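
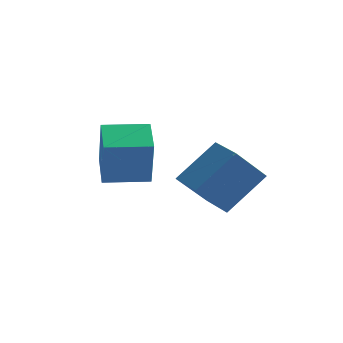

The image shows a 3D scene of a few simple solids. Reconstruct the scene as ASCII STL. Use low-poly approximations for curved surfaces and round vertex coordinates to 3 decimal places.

solid 
facet normal -0.798 0.599 0.072
outer loop
vertex 0.714 -3.621 2.088
vertex 1.676 -2.51 3.503
vertex 1.395 -2.558 0.79
endloop
endfacet
facet normal -0.471 -0.545 -0.694
outer loop
vertex 2.424 -3.33 0.697
vertex 0.714 -3.621 2.088
vertex 1.395 -2.558 0.79
endloop
endfacet
facet normal -0.798 0.599 0.072
outer loop
vertex 1.395 -2.558 0.79
vertex 1.676 -2.51 3.503
vertex 2.357 -1.447 2.205
endloop
endfacet
facet normal 0.376 0.587 -0.717
outer loop
vertex 2.357 -1.447 2.205
vertex 2.424 -3.33 0.697
vertex 1.395 -2.558 0.79
endloop
endfacet
facet normal -0.376 -0.587 0.717
outer loop
vertex 0.714 -3.621 2.088
vertex 2.705 -3.282 3.41
vertex 1.676 -2.51 3.503
endloop
endfacet
facet normal -0.471 -0.545 -0.694
outer loop
vertex 1.743 -4.393 1.995
vertex 0.714 -3.621 2.088
vertex 2.424 -3.33 0.697
endloop
endfacet
facet normal -0.376 -0.587 0.717
outer loop
vertex 1.743 -4.393 1.995
vertex 2.705 -3.282 3.41
vertex 0.714 -3.621 2.088
endloop
endfacet
facet normal 0.471 0.545 0.694
outer loop
vertex 1.676 -2.51 3.503
vertex 2.705 -3.282 3.41
vertex 2.357 -1.447 2.205
endloop
endfacet
facet normal 0.376 0.587 -0.717
outer loop
vertex 3.386 -2.219 2.112
vertex 2.424 -3.33 0.697
vertex 2.357 -1.447 2.205
endloop
endfacet
facet normal 0.471 0.545 0.694
outer loop
vertex 2.357 -1.447 2.205
vertex 2.705 -3.282 3.41
vertex 3.386 -2.219 2.112
endloop
endfacet
facet normal 0.798 -0.599 -0.072
outer loop
vertex 3.386 -2.219 2.112
vertex 1.743 -4.393 1.995
vertex 2.424 -3.33 0.697
endloop
endfacet
facet normal 0.798 -0.599 -0.072
outer loop
vertex 2.705 -3.282 3.41
vertex 1.743 -4.393 1.995
vertex 3.386 -2.219 2.112
endloop
endfacet
facet normal -0.873 -0.487 0.011
outer loop
vertex -1.119 -5.261 3.79
vertex -1.769 -4.084 4.332
vertex -1.503 -4.615 1.926
endloop
endfacet
facet normal 0.448 -0.812 -0.374
outer loop
vertex -0.071 -3.816 1.908
vertex -1.119 -5.261 3.79
vertex -1.503 -4.615 1.926
endloop
endfacet
facet normal -0.873 -0.487 0.011
outer loop
vertex -1.503 -4.615 1.926
vertex -1.769 -4.084 4.332
vertex -2.153 -3.438 2.468
endloop
endfacet
facet normal -0.191 0.322 -0.927
outer loop
vertex -2.153 -3.438 2.468
vertex -0.071 -3.816 1.908
vertex -1.503 -4.615 1.926
endloop
endfacet
facet normal 0.191 -0.322 0.927
outer loop
vertex -1.119 -5.261 3.79
vertex -0.337 -3.285 4.314
vertex -1.769 -4.084 4.332
endloop
endfacet
facet normal 0.448 -0.812 -0.374
outer loop
vertex 0.313 -4.462 3.772
vertex -1.119 -5.261 3.79
vertex -0.071 -3.816 1.908
endloop
endfacet
facet normal 0.191 -0.322 0.927
outer loop
vertex 0.313 -4.462 3.772
vertex -0.337 -3.285 4.314
vertex -1.119 -5.261 3.79
endloop
endfacet
facet normal -0.448 0.812 0.374
outer loop
vertex -1.769 -4.084 4.332
vertex -0.337 -3.285 4.314
vertex -2.153 -3.438 2.468
endloop
endfacet
facet normal -0.191 0.322 -0.927
outer loop
vertex -0.721 -2.639 2.45
vertex -0.071 -3.816 1.908
vertex -2.153 -3.438 2.468
endloop
endfacet
facet normal -0.448 0.812 0.374
outer loop
vertex -2.153 -3.438 2.468
vertex -0.337 -3.285 4.314
vertex -0.721 -2.639 2.45
endloop
endfacet
facet normal 0.873 0.487 -0.011
outer loop
vertex -0.721 -2.639 2.45
vertex 0.313 -4.462 3.772
vertex -0.071 -3.816 1.908
endloop
endfacet
facet normal 0.873 0.487 -0.011
outer loop
vertex -0.337 -3.285 4.314
vertex 0.313 -4.462 3.772
vertex -0.721 -2.639 2.45
endloop
endfacet

endsolid


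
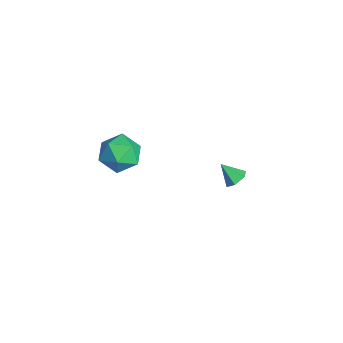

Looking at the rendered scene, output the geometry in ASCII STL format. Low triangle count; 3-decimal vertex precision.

solid 
facet normal -0.973 0.040 0.228
outer loop
vertex 0.533 -2.37 2.44
vertex 0.629 -3.464 3.039
vertex 0.818 -2.393 3.658
endloop
endfacet
facet normal -0.697 0.696 0.176
outer loop
vertex 0.533 -2.37 2.44
vertex 0.818 -2.393 3.658
vertex 1.413 -1.603 2.891
endloop
endfacet
facet normal -0.424 0.768 -0.480
outer loop
vertex 0.533 -2.37 2.44
vertex 1.413 -1.603 2.891
vertex 1.592 -2.186 1.799
endloop
endfacet
facet normal -0.531 0.158 -0.832
outer loop
vertex 0.533 -2.37 2.44
vertex 1.592 -2.186 1.799
vertex 1.107 -3.337 1.89
endloop
endfacet
facet normal -0.871 -0.293 -0.395
outer loop
vertex 0.533 -2.37 2.44
vertex 1.107 -3.337 1.89
vertex 0.629 -3.464 3.039
endloop
endfacet
facet normal -0.161 0.747 0.645
outer loop
vertex 1.413 -1.603 2.891
vertex 0.818 -2.393 3.658
vertex 2.053 -2.223 3.77
endloop
endfacet
facet normal -0.608 -0.314 0.729
outer loop
vertex 0.818 -2.393 3.658
vertex 0.629 -3.464 3.039
vertex 1.568 -3.374 3.861
endloop
endfacet
facet normal -0.443 -0.852 -0.278
outer loop
vertex 0.629 -3.464 3.039
vertex 1.107 -3.337 1.89
vertex 1.747 -3.957 2.769
endloop
endfacet
facet normal 0.106 -0.123 -0.987
outer loop
vertex 1.107 -3.337 1.89
vertex 1.592 -2.186 1.799
vertex 2.342 -3.167 2.002
endloop
endfacet
facet normal 0.281 0.865 -0.416
outer loop
vertex 1.592 -2.186 1.799
vertex 1.413 -1.603 2.891
vertex 2.531 -2.096 2.621
endloop
endfacet
facet normal 0.531 -0.158 0.832
outer loop
vertex 2.627 -3.19 3.22
vertex 2.053 -2.223 3.77
vertex 1.568 -3.374 3.861
endloop
endfacet
facet normal 0.424 -0.768 0.480
outer loop
vertex 2.627 -3.19 3.22
vertex 1.568 -3.374 3.861
vertex 1.747 -3.957 2.769
endloop
endfacet
facet normal 0.697 -0.696 -0.176
outer loop
vertex 2.627 -3.19 3.22
vertex 1.747 -3.957 2.769
vertex 2.342 -3.167 2.002
endloop
endfacet
facet normal 0.973 -0.040 -0.228
outer loop
vertex 2.627 -3.19 3.22
vertex 2.342 -3.167 2.002
vertex 2.531 -2.096 2.621
endloop
endfacet
facet normal 0.871 0.293 0.395
outer loop
vertex 2.627 -3.19 3.22
vertex 2.531 -2.096 2.621
vertex 2.053 -2.223 3.77
endloop
endfacet
facet normal -0.106 0.123 0.987
outer loop
vertex 1.568 -3.374 3.861
vertex 2.053 -2.223 3.77
vertex 0.818 -2.393 3.658
endloop
endfacet
facet normal -0.281 -0.865 0.416
outer loop
vertex 1.747 -3.957 2.769
vertex 1.568 -3.374 3.861
vertex 0.629 -3.464 3.039
endloop
endfacet
facet normal 0.161 -0.747 -0.645
outer loop
vertex 2.342 -3.167 2.002
vertex 1.747 -3.957 2.769
vertex 1.107 -3.337 1.89
endloop
endfacet
facet normal 0.608 0.314 -0.729
outer loop
vertex 2.531 -2.096 2.621
vertex 2.342 -3.167 2.002
vertex 1.592 -2.186 1.799
endloop
endfacet
facet normal 0.443 0.852 0.278
outer loop
vertex 2.053 -2.223 3.77
vertex 2.531 -2.096 2.621
vertex 1.413 -1.603 2.891
endloop
endfacet
facet normal 0.500 0.506 -0.703
outer loop
vertex 0.278 4.61 -3.114
vertex -0.125 4.289 -3.631
vertex -0.346 4.919 -3.335
endloop
endfacet
facet normal -0.083 0.464 0.882
outer loop
vertex 0.278 4.61 -3.114
vertex -0.346 4.919 -3.335
vertex -0.795 3.611 -2.689
endloop
endfacet
facet normal 0.500 0.506 -0.703
outer loop
vertex -0.346 4.919 -3.335
vertex -0.125 4.289 -3.631
vertex -0.749 4.598 -3.852
endloop
endfacet
facet normal -0.817 0.455 0.354
outer loop
vertex -0.346 4.919 -3.335
vertex -0.749 4.598 -3.852
vertex -0.795 3.611 -2.689
endloop
endfacet
facet normal 0.499 0.505 -0.704
outer loop
vertex -0.749 4.598 -3.852
vertex -0.125 4.289 -3.631
vertex -0.529 3.968 -4.148
endloop
endfacet
facet normal -0.948 -0.224 -0.228
outer loop
vertex -0.749 4.598 -3.852
vertex -0.529 3.968 -4.148
vertex -0.795 3.611 -2.689
endloop
endfacet
facet normal 0.499 0.506 -0.704
outer loop
vertex -0.529 3.968 -4.148
vertex -0.125 4.289 -3.631
vertex 0.095 3.659 -3.928
endloop
endfacet
facet normal -0.344 -0.896 -0.282
outer loop
vertex -0.529 3.968 -4.148
vertex 0.095 3.659 -3.928
vertex -0.795 3.611 -2.689
endloop
endfacet
facet normal 0.499 0.506 -0.703
outer loop
vertex 0.095 3.659 -3.928
vertex -0.125 4.289 -3.631
vertex 0.498 3.98 -3.411
endloop
endfacet
facet normal 0.391 -0.887 0.246
outer loop
vertex 0.095 3.659 -3.928
vertex 0.498 3.98 -3.411
vertex -0.795 3.611 -2.689
endloop
endfacet
facet normal 0.499 0.506 -0.703
outer loop
vertex 0.498 3.98 -3.411
vertex -0.125 4.289 -3.631
vertex 0.278 4.61 -3.114
endloop
endfacet
facet normal 0.521 -0.208 0.828
outer loop
vertex 0.498 3.98 -3.411
vertex 0.278 4.61 -3.114
vertex -0.795 3.611 -2.689
endloop
endfacet

endsolid


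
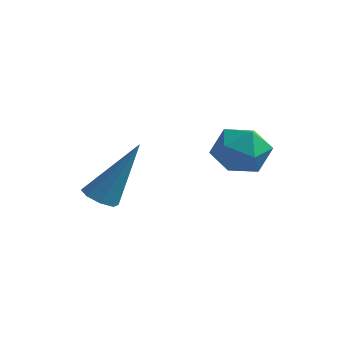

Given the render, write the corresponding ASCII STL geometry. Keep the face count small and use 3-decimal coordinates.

solid 
facet normal -0.370 -0.348 -0.861
outer loop
vertex -0.953 0.832 -0.419
vertex -1.38 0.583 -0.135
vertex -1.299 1.093 -0.376
endloop
endfacet
facet normal 0.556 0.783 -0.280
outer loop
vertex -0.953 0.832 -0.419
vertex -1.299 1.093 -0.376
vertex -0.58 1.337 1.735
endloop
endfacet
facet normal -0.369 -0.349 -0.862
outer loop
vertex -1.299 1.093 -0.376
vertex -1.38 0.583 -0.135
vertex -1.693 1.055 -0.192
endloop
endfacet
facet normal -0.128 0.989 -0.071
outer loop
vertex -1.299 1.093 -0.376
vertex -1.693 1.055 -0.192
vertex -0.58 1.337 1.735
endloop
endfacet
facet normal -0.368 -0.348 -0.862
outer loop
vertex -1.693 1.055 -0.192
vertex -1.38 0.583 -0.135
vertex -1.904 0.741 0.025
endloop
endfacet
facet normal -0.684 0.666 0.298
outer loop
vertex -1.693 1.055 -0.192
vertex -1.904 0.741 0.025
vertex -0.58 1.337 1.735
endloop
endfacet
facet normal -0.368 -0.348 -0.862
outer loop
vertex -1.904 0.741 0.025
vertex -1.38 0.583 -0.135
vertex -1.807 0.333 0.148
endloop
endfacet
facet normal -0.790 -0.003 0.613
outer loop
vertex -1.904 0.741 0.025
vertex -1.807 0.333 0.148
vertex -0.58 1.337 1.735
endloop
endfacet
facet normal -0.368 -0.347 -0.862
outer loop
vertex -1.807 0.333 0.148
vertex -1.38 0.583 -0.135
vertex -1.46 0.072 0.105
endloop
endfacet
facet normal -0.381 -0.619 0.686
outer loop
vertex -1.807 0.333 0.148
vertex -1.46 0.072 0.105
vertex -0.58 1.337 1.735
endloop
endfacet
facet normal -0.370 -0.347 -0.862
outer loop
vertex -1.46 0.072 0.105
vertex -1.38 0.583 -0.135
vertex -1.067 0.11 -0.079
endloop
endfacet
facet normal 0.303 -0.825 0.477
outer loop
vertex -1.46 0.072 0.105
vertex -1.067 0.11 -0.079
vertex -0.58 1.337 1.735
endloop
endfacet
facet normal -0.368 -0.346 -0.863
outer loop
vertex -1.067 0.11 -0.079
vertex -1.38 0.583 -0.135
vertex -0.856 0.425 -0.295
endloop
endfacet
facet normal 0.859 -0.501 0.108
outer loop
vertex -1.067 0.11 -0.079
vertex -0.856 0.425 -0.295
vertex -0.58 1.337 1.735
endloop
endfacet
facet normal -0.369 -0.350 -0.861
outer loop
vertex -0.856 0.425 -0.295
vertex -1.38 0.583 -0.135
vertex -0.953 0.832 -0.419
endloop
endfacet
facet normal 0.964 0.167 -0.206
outer loop
vertex -0.856 0.425 -0.295
vertex -0.953 0.832 -0.419
vertex -0.58 1.337 1.735
endloop
endfacet
facet normal -0.592 0.622 0.512
outer loop
vertex 1.119 3.115 1.467
vertex 1.252 2.633 2.207
vertex 1.799 3.313 2.013
endloop
endfacet
facet normal -0.264 0.964 -0.021
outer loop
vertex 1.119 3.115 1.467
vertex 1.799 3.313 2.013
vertex 1.918 3.326 1.127
endloop
endfacet
facet normal -0.438 0.639 -0.633
outer loop
vertex 1.119 3.115 1.467
vertex 1.918 3.326 1.127
vertex 1.446 2.654 0.775
endloop
endfacet
facet normal -0.873 0.097 -0.477
outer loop
vertex 1.119 3.115 1.467
vertex 1.446 2.654 0.775
vertex 1.034 2.226 1.442
endloop
endfacet
facet normal -0.969 0.086 0.230
outer loop
vertex 1.119 3.115 1.467
vertex 1.034 2.226 1.442
vertex 1.252 2.633 2.207
endloop
endfacet
facet normal 0.440 0.895 0.072
outer loop
vertex 1.918 3.326 1.127
vertex 1.799 3.313 2.013
vertex 2.546 2.974 1.658
endloop
endfacet
facet normal -0.092 0.341 0.936
outer loop
vertex 1.799 3.313 2.013
vertex 1.252 2.633 2.207
vertex 2.134 2.546 2.325
endloop
endfacet
facet normal -0.701 -0.527 0.480
outer loop
vertex 1.252 2.633 2.207
vertex 1.034 2.226 1.442
vertex 1.662 1.874 1.973
endloop
endfacet
facet normal -0.547 -0.509 -0.665
outer loop
vertex 1.034 2.226 1.442
vertex 1.446 2.654 0.775
vertex 1.781 1.887 1.087
endloop
endfacet
facet normal 0.159 0.368 -0.916
outer loop
vertex 1.446 2.654 0.775
vertex 1.918 3.326 1.127
vertex 2.328 2.567 0.893
endloop
endfacet
facet normal 0.873 -0.097 0.477
outer loop
vertex 2.461 2.085 1.633
vertex 2.546 2.974 1.658
vertex 2.134 2.546 2.325
endloop
endfacet
facet normal 0.438 -0.639 0.633
outer loop
vertex 2.461 2.085 1.633
vertex 2.134 2.546 2.325
vertex 1.662 1.874 1.973
endloop
endfacet
facet normal 0.264 -0.964 0.021
outer loop
vertex 2.461 2.085 1.633
vertex 1.662 1.874 1.973
vertex 1.781 1.887 1.087
endloop
endfacet
facet normal 0.592 -0.622 -0.512
outer loop
vertex 2.461 2.085 1.633
vertex 1.781 1.887 1.087
vertex 2.328 2.567 0.893
endloop
endfacet
facet normal 0.969 -0.086 -0.230
outer loop
vertex 2.461 2.085 1.633
vertex 2.328 2.567 0.893
vertex 2.546 2.974 1.658
endloop
endfacet
facet normal 0.547 0.509 0.665
outer loop
vertex 2.134 2.546 2.325
vertex 2.546 2.974 1.658
vertex 1.799 3.313 2.013
endloop
endfacet
facet normal -0.159 -0.368 0.916
outer loop
vertex 1.662 1.874 1.973
vertex 2.134 2.546 2.325
vertex 1.252 2.633 2.207
endloop
endfacet
facet normal -0.440 -0.895 -0.072
outer loop
vertex 1.781 1.887 1.087
vertex 1.662 1.874 1.973
vertex 1.034 2.226 1.442
endloop
endfacet
facet normal 0.092 -0.341 -0.936
outer loop
vertex 2.328 2.567 0.893
vertex 1.781 1.887 1.087
vertex 1.446 2.654 0.775
endloop
endfacet
facet normal 0.701 0.527 -0.480
outer loop
vertex 2.546 2.974 1.658
vertex 2.328 2.567 0.893
vertex 1.918 3.326 1.127
endloop
endfacet

endsolid


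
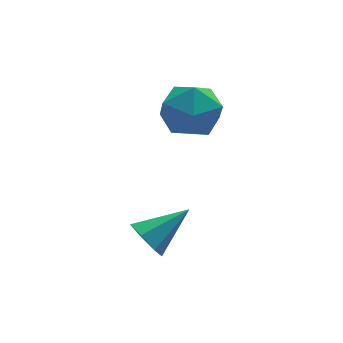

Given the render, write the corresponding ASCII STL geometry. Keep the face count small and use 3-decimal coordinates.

solid 
facet normal -0.853 -0.152 -0.499
outer loop
vertex -0.108 -0.545 -3.595
vertex -0.455 -0.618 -2.98
vertex -0.34 -0.027 -3.356
endloop
endfacet
facet normal 0.658 0.538 -0.527
outer loop
vertex -0.108 -0.545 -3.595
vertex -0.34 -0.027 -3.356
vertex 0.875 -0.382 -2.2
endloop
endfacet
facet normal -0.853 -0.152 -0.499
outer loop
vertex -0.34 -0.027 -3.356
vertex -0.455 -0.618 -2.98
vertex -0.659 0.046 -2.833
endloop
endfacet
facet normal 0.260 0.965 0.024
outer loop
vertex -0.34 -0.027 -3.356
vertex -0.659 0.046 -2.833
vertex 0.875 -0.382 -2.2
endloop
endfacet
facet normal -0.853 -0.151 -0.500
outer loop
vertex -0.659 0.046 -2.833
vertex -0.455 -0.618 -2.98
vertex -0.824 -0.381 -2.422
endloop
endfacet
facet normal -0.091 0.709 0.700
outer loop
vertex -0.659 0.046 -2.833
vertex -0.824 -0.381 -2.422
vertex 0.875 -0.382 -2.2
endloop
endfacet
facet normal -0.853 -0.151 -0.500
outer loop
vertex -0.824 -0.381 -2.422
vertex -0.455 -0.618 -2.98
vertex -0.712 -0.987 -2.43
endloop
endfacet
facet normal -0.129 -0.037 0.991
outer loop
vertex -0.824 -0.381 -2.422
vertex -0.712 -0.987 -2.43
vertex 0.875 -0.382 -2.2
endloop
endfacet
facet normal -0.853 -0.151 -0.500
outer loop
vertex -0.712 -0.987 -2.43
vertex -0.455 -0.618 -2.98
vertex -0.406 -1.315 -2.853
endloop
endfacet
facet normal 0.174 -0.713 0.679
outer loop
vertex -0.712 -0.987 -2.43
vertex -0.406 -1.315 -2.853
vertex 0.875 -0.382 -2.2
endloop
endfacet
facet normal -0.853 -0.151 -0.500
outer loop
vertex -0.406 -1.315 -2.853
vertex -0.455 -0.618 -2.98
vertex -0.137 -1.118 -3.371
endloop
endfacet
facet normal 0.589 -0.808 -0.001
outer loop
vertex -0.406 -1.315 -2.853
vertex -0.137 -1.118 -3.371
vertex 0.875 -0.382 -2.2
endloop
endfacet
facet normal -0.853 -0.152 -0.499
outer loop
vertex -0.137 -1.118 -3.371
vertex -0.455 -0.618 -2.98
vertex -0.108 -0.545 -3.595
endloop
endfacet
facet normal 0.805 -0.251 -0.538
outer loop
vertex -0.137 -1.118 -3.371
vertex -0.108 -0.545 -3.595
vertex 0.875 -0.382 -2.2
endloop
endfacet
facet normal -0.784 0.559 0.269
outer loop
vertex 0.889 2.478 -0.271
vertex 0.81 1.936 0.626
vertex 1.41 2.798 0.584
endloop
endfacet
facet normal -0.336 0.931 -0.144
outer loop
vertex 0.889 2.478 -0.271
vertex 1.41 2.798 0.584
vertex 1.879 2.822 -0.356
endloop
endfacet
facet normal -0.269 0.586 -0.764
outer loop
vertex 0.889 2.478 -0.271
vertex 1.879 2.822 -0.356
vertex 1.569 1.975 -0.896
endloop
endfacet
facet normal -0.677 -0.001 -0.736
outer loop
vertex 0.889 2.478 -0.271
vertex 1.569 1.975 -0.896
vertex 0.909 1.427 -0.288
endloop
endfacet
facet normal -0.995 -0.017 -0.098
outer loop
vertex 0.889 2.478 -0.271
vertex 0.909 1.427 -0.288
vertex 0.81 1.936 0.626
endloop
endfacet
facet normal 0.302 0.937 0.175
outer loop
vertex 1.879 2.822 -0.356
vertex 1.41 2.798 0.584
vertex 2.411 2.493 0.488
endloop
endfacet
facet normal -0.423 0.336 0.841
outer loop
vertex 1.41 2.798 0.584
vertex 0.81 1.936 0.626
vertex 1.751 1.945 1.096
endloop
endfacet
facet normal -0.764 -0.596 0.249
outer loop
vertex 0.81 1.936 0.626
vertex 0.909 1.427 -0.288
vertex 1.441 1.098 0.556
endloop
endfacet
facet normal -0.249 -0.570 -0.783
outer loop
vertex 0.909 1.427 -0.288
vertex 1.569 1.975 -0.896
vertex 1.91 1.122 -0.384
endloop
endfacet
facet normal 0.411 0.379 -0.829
outer loop
vertex 1.569 1.975 -0.896
vertex 1.879 2.822 -0.356
vertex 2.51 1.984 -0.426
endloop
endfacet
facet normal 0.677 0.001 0.736
outer loop
vertex 2.431 1.442 0.471
vertex 2.411 2.493 0.488
vertex 1.751 1.945 1.096
endloop
endfacet
facet normal 0.269 -0.586 0.764
outer loop
vertex 2.431 1.442 0.471
vertex 1.751 1.945 1.096
vertex 1.441 1.098 0.556
endloop
endfacet
facet normal 0.336 -0.931 0.144
outer loop
vertex 2.431 1.442 0.471
vertex 1.441 1.098 0.556
vertex 1.91 1.122 -0.384
endloop
endfacet
facet normal 0.784 -0.559 -0.269
outer loop
vertex 2.431 1.442 0.471
vertex 1.91 1.122 -0.384
vertex 2.51 1.984 -0.426
endloop
endfacet
facet normal 0.995 0.017 0.098
outer loop
vertex 2.431 1.442 0.471
vertex 2.51 1.984 -0.426
vertex 2.411 2.493 0.488
endloop
endfacet
facet normal 0.249 0.570 0.783
outer loop
vertex 1.751 1.945 1.096
vertex 2.411 2.493 0.488
vertex 1.41 2.798 0.584
endloop
endfacet
facet normal -0.411 -0.379 0.829
outer loop
vertex 1.441 1.098 0.556
vertex 1.751 1.945 1.096
vertex 0.81 1.936 0.626
endloop
endfacet
facet normal -0.302 -0.937 -0.175
outer loop
vertex 1.91 1.122 -0.384
vertex 1.441 1.098 0.556
vertex 0.909 1.427 -0.288
endloop
endfacet
facet normal 0.423 -0.336 -0.841
outer loop
vertex 2.51 1.984 -0.426
vertex 1.91 1.122 -0.384
vertex 1.569 1.975 -0.896
endloop
endfacet
facet normal 0.764 0.596 -0.249
outer loop
vertex 2.411 2.493 0.488
vertex 2.51 1.984 -0.426
vertex 1.879 2.822 -0.356
endloop
endfacet

endsolid


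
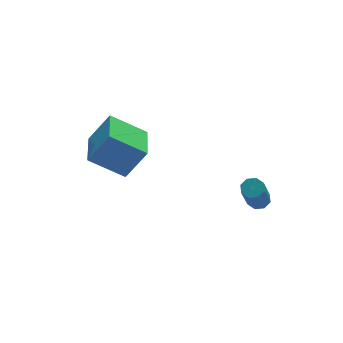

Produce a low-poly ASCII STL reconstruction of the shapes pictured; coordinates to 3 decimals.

solid 
facet normal 0.375 0.351 -0.858
outer loop
vertex 3.057 0.125 -0.521
vertex 2.51 0.211 -0.725
vertex 2.899 0.536 -0.422
endloop
endfacet
facet normal 0.858 0.218 0.464
outer loop
vertex 3.057 0.125 -0.521
vertex 2.899 0.536 -0.422
vertex 2.257 -0.618 1.308
endloop
endfacet
facet normal 0.859 0.218 0.464
outer loop
vertex 2.257 -0.618 1.308
vertex 2.899 0.536 -0.422
vertex 2.099 -0.206 1.407
endloop
endfacet
facet normal -0.374 -0.350 0.859
outer loop
vertex 2.257 -0.618 1.308
vertex 2.099 -0.206 1.407
vertex 1.71 -0.531 1.105
endloop
endfacet
facet normal 0.377 0.349 -0.858
outer loop
vertex 2.899 0.536 -0.422
vertex 2.51 0.211 -0.725
vertex 2.513 0.758 -0.501
endloop
endfacet
facet normal 0.361 0.799 0.482
outer loop
vertex 2.899 0.536 -0.422
vertex 2.513 0.758 -0.501
vertex 2.099 -0.206 1.407
endloop
endfacet
facet normal 0.359 0.799 0.482
outer loop
vertex 2.099 -0.206 1.407
vertex 2.513 0.758 -0.501
vertex 1.713 0.015 1.328
endloop
endfacet
facet normal -0.375 -0.349 0.859
outer loop
vertex 2.099 -0.206 1.407
vertex 1.713 0.015 1.328
vertex 1.71 -0.531 1.105
endloop
endfacet
facet normal 0.376 0.349 -0.858
outer loop
vertex 2.513 0.758 -0.501
vertex 2.51 0.211 -0.725
vertex 2.126 0.659 -0.711
endloop
endfacet
facet normal -0.351 0.911 0.217
outer loop
vertex 2.513 0.758 -0.501
vertex 2.126 0.659 -0.711
vertex 1.713 0.015 1.328
endloop
endfacet
facet normal -0.351 0.911 0.217
outer loop
vertex 1.713 0.015 1.328
vertex 2.126 0.659 -0.711
vertex 1.326 -0.084 1.118
endloop
endfacet
facet normal -0.377 -0.348 0.858
outer loop
vertex 1.713 0.015 1.328
vertex 1.326 -0.084 1.118
vertex 1.71 -0.531 1.105
endloop
endfacet
facet normal 0.374 0.348 -0.860
outer loop
vertex 2.126 0.659 -0.711
vertex 2.51 0.211 -0.725
vertex 1.963 0.298 -0.928
endloop
endfacet
facet normal -0.854 0.490 -0.174
outer loop
vertex 2.126 0.659 -0.711
vertex 1.963 0.298 -0.928
vertex 1.326 -0.084 1.118
endloop
endfacet
facet normal -0.854 0.490 -0.174
outer loop
vertex 1.326 -0.084 1.118
vertex 1.963 0.298 -0.928
vertex 1.163 -0.445 0.901
endloop
endfacet
facet normal -0.375 -0.347 0.859
outer loop
vertex 1.326 -0.084 1.118
vertex 1.163 -0.445 0.901
vertex 1.71 -0.531 1.105
endloop
endfacet
facet normal 0.374 0.350 -0.859
outer loop
vertex 1.963 0.298 -0.928
vertex 2.51 0.211 -0.725
vertex 2.121 -0.114 -1.027
endloop
endfacet
facet normal -0.859 -0.218 -0.464
outer loop
vertex 1.963 0.298 -0.928
vertex 2.121 -0.114 -1.027
vertex 1.163 -0.445 0.901
endloop
endfacet
facet normal -0.859 -0.218 -0.464
outer loop
vertex 1.163 -0.445 0.901
vertex 2.121 -0.114 -1.027
vertex 1.321 -0.856 0.802
endloop
endfacet
facet normal -0.375 -0.351 0.858
outer loop
vertex 1.163 -0.445 0.901
vertex 1.321 -0.856 0.802
vertex 1.71 -0.531 1.105
endloop
endfacet
facet normal 0.375 0.349 -0.859
outer loop
vertex 2.121 -0.114 -1.027
vertex 2.51 0.211 -0.725
vertex 2.507 -0.335 -0.948
endloop
endfacet
facet normal -0.359 -0.799 -0.481
outer loop
vertex 2.121 -0.114 -1.027
vertex 2.507 -0.335 -0.948
vertex 1.321 -0.856 0.802
endloop
endfacet
facet normal -0.361 -0.798 -0.482
outer loop
vertex 1.321 -0.856 0.802
vertex 2.507 -0.335 -0.948
vertex 1.707 -1.078 0.881
endloop
endfacet
facet normal -0.377 -0.349 0.858
outer loop
vertex 1.321 -0.856 0.802
vertex 1.707 -1.078 0.881
vertex 1.71 -0.531 1.105
endloop
endfacet
facet normal 0.377 0.348 -0.858
outer loop
vertex 2.507 -0.335 -0.948
vertex 2.51 0.211 -0.725
vertex 2.894 -0.236 -0.738
endloop
endfacet
facet normal 0.351 -0.911 -0.217
outer loop
vertex 2.507 -0.335 -0.948
vertex 2.894 -0.236 -0.738
vertex 1.707 -1.078 0.881
endloop
endfacet
facet normal 0.351 -0.911 -0.217
outer loop
vertex 1.707 -1.078 0.881
vertex 2.894 -0.236 -0.738
vertex 2.094 -0.979 1.091
endloop
endfacet
facet normal -0.376 -0.349 0.858
outer loop
vertex 1.707 -1.078 0.881
vertex 2.094 -0.979 1.091
vertex 1.71 -0.531 1.105
endloop
endfacet
facet normal 0.375 0.347 -0.859
outer loop
vertex 2.894 -0.236 -0.738
vertex 2.51 0.211 -0.725
vertex 3.057 0.125 -0.521
endloop
endfacet
facet normal 0.854 -0.490 0.174
outer loop
vertex 2.894 -0.236 -0.738
vertex 3.057 0.125 -0.521
vertex 2.094 -0.979 1.091
endloop
endfacet
facet normal 0.854 -0.490 0.174
outer loop
vertex 2.094 -0.979 1.091
vertex 3.057 0.125 -0.521
vertex 2.257 -0.618 1.308
endloop
endfacet
facet normal -0.374 -0.348 0.860
outer loop
vertex 2.094 -0.979 1.091
vertex 2.257 -0.618 1.308
vertex 1.71 -0.531 1.105
endloop
endfacet
facet normal -0.542 0.151 -0.827
outer loop
vertex -4.769 3.503 2.694
vertex -3.804 5.403 2.409
vertex -3.283 2.577 1.552
endloop
endfacet
facet normal -0.449 -0.884 0.133
outer loop
vertex -2.276 2.297 3.091
vertex -4.769 3.503 2.694
vertex -3.283 2.577 1.552
endloop
endfacet
facet normal -0.541 0.151 -0.827
outer loop
vertex -3.283 2.577 1.552
vertex -3.804 5.403 2.409
vertex -2.318 4.477 1.268
endloop
endfacet
facet normal 0.711 -0.443 -0.546
outer loop
vertex -2.318 4.477 1.268
vertex -2.276 2.297 3.091
vertex -3.283 2.577 1.552
endloop
endfacet
facet normal -0.711 0.443 0.546
outer loop
vertex -4.769 3.503 2.694
vertex -2.797 5.123 3.948
vertex -3.804 5.403 2.409
endloop
endfacet
facet normal -0.449 -0.884 0.133
outer loop
vertex -3.762 3.223 4.232
vertex -4.769 3.503 2.694
vertex -2.276 2.297 3.091
endloop
endfacet
facet normal -0.711 0.443 0.546
outer loop
vertex -3.762 3.223 4.232
vertex -2.797 5.123 3.948
vertex -4.769 3.503 2.694
endloop
endfacet
facet normal 0.449 0.884 -0.133
outer loop
vertex -3.804 5.403 2.409
vertex -2.797 5.123 3.948
vertex -2.318 4.477 1.268
endloop
endfacet
facet normal 0.711 -0.443 -0.546
outer loop
vertex -1.311 4.197 2.806
vertex -2.276 2.297 3.091
vertex -2.318 4.477 1.268
endloop
endfacet
facet normal 0.449 0.884 -0.133
outer loop
vertex -2.318 4.477 1.268
vertex -2.797 5.123 3.948
vertex -1.311 4.197 2.806
endloop
endfacet
facet normal 0.541 -0.151 0.827
outer loop
vertex -1.311 4.197 2.806
vertex -3.762 3.223 4.232
vertex -2.276 2.297 3.091
endloop
endfacet
facet normal 0.541 -0.151 0.827
outer loop
vertex -2.797 5.123 3.948
vertex -3.762 3.223 4.232
vertex -1.311 4.197 2.806
endloop
endfacet

endsolid


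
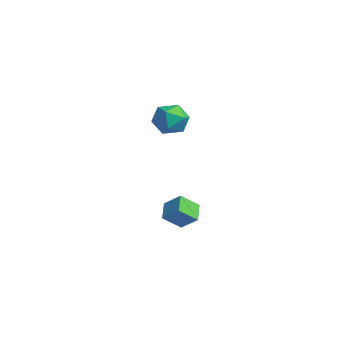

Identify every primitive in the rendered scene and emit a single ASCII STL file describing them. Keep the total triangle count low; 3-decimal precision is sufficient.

solid 
facet normal -0.628 -0.475 -0.616
outer loop
vertex 2.598 -2.145 -3.654
vertex 2.636 -1.048 -4.539
vertex 3.602 -2.675 -4.268
endloop
endfacet
facet normal -0.027 -0.778 0.628
outer loop
vertex 4.424 -2.052 -3.461
vertex 2.598 -2.145 -3.654
vertex 3.602 -2.675 -4.268
endloop
endfacet
facet normal -0.628 -0.476 -0.616
outer loop
vertex 3.602 -2.675 -4.268
vertex 2.636 -1.048 -4.539
vertex 3.639 -1.578 -5.153
endloop
endfacet
facet normal 0.778 -0.410 -0.476
outer loop
vertex 3.639 -1.578 -5.153
vertex 4.424 -2.052 -3.461
vertex 3.602 -2.675 -4.268
endloop
endfacet
facet normal -0.778 0.411 0.476
outer loop
vertex 2.598 -2.145 -3.654
vertex 3.458 -0.425 -3.732
vertex 2.636 -1.048 -4.539
endloop
endfacet
facet normal -0.027 -0.778 0.628
outer loop
vertex 3.421 -1.522 -2.847
vertex 2.598 -2.145 -3.654
vertex 4.424 -2.052 -3.461
endloop
endfacet
facet normal -0.778 0.410 0.476
outer loop
vertex 3.421 -1.522 -2.847
vertex 3.458 -0.425 -3.732
vertex 2.598 -2.145 -3.654
endloop
endfacet
facet normal 0.027 0.778 -0.628
outer loop
vertex 2.636 -1.048 -4.539
vertex 3.458 -0.425 -3.732
vertex 3.639 -1.578 -5.153
endloop
endfacet
facet normal 0.778 -0.411 -0.476
outer loop
vertex 4.462 -0.955 -4.346
vertex 4.424 -2.052 -3.461
vertex 3.639 -1.578 -5.153
endloop
endfacet
facet normal 0.027 0.778 -0.628
outer loop
vertex 3.639 -1.578 -5.153
vertex 3.458 -0.425 -3.732
vertex 4.462 -0.955 -4.346
endloop
endfacet
facet normal 0.628 0.475 0.616
outer loop
vertex 4.462 -0.955 -4.346
vertex 3.421 -1.522 -2.847
vertex 4.424 -2.052 -3.461
endloop
endfacet
facet normal 0.628 0.476 0.616
outer loop
vertex 3.458 -0.425 -3.732
vertex 3.421 -1.522 -2.847
vertex 4.462 -0.955 -4.346
endloop
endfacet
facet normal -0.596 0.196 0.779
outer loop
vertex 2.322 -1.514 3.17
vertex 2.624 -2.509 3.652
vertex 3.226 -1.558 3.873
endloop
endfacet
facet normal -0.344 0.799 0.493
outer loop
vertex 2.322 -1.514 3.17
vertex 3.226 -1.558 3.873
vertex 3.279 -0.941 2.909
endloop
endfacet
facet normal -0.542 0.818 -0.192
outer loop
vertex 2.322 -1.514 3.17
vertex 3.279 -0.941 2.909
vertex 2.711 -1.509 2.092
endloop
endfacet
facet normal -0.916 0.227 -0.330
outer loop
vertex 2.322 -1.514 3.17
vertex 2.711 -1.509 2.092
vertex 2.306 -2.478 2.551
endloop
endfacet
facet normal -0.950 -0.158 0.270
outer loop
vertex 2.322 -1.514 3.17
vertex 2.306 -2.478 2.551
vertex 2.624 -2.509 3.652
endloop
endfacet
facet normal 0.370 0.773 0.515
outer loop
vertex 3.279 -0.941 2.909
vertex 3.226 -1.558 3.873
vertex 4.174 -1.582 3.229
endloop
endfacet
facet normal -0.038 -0.203 0.978
outer loop
vertex 3.226 -1.558 3.873
vertex 2.624 -2.509 3.652
vertex 3.769 -2.551 3.688
endloop
endfacet
facet normal -0.611 -0.776 0.155
outer loop
vertex 2.624 -2.509 3.652
vertex 2.306 -2.478 2.551
vertex 3.201 -3.119 2.871
endloop
endfacet
facet normal -0.558 -0.153 -0.816
outer loop
vertex 2.306 -2.478 2.551
vertex 2.711 -1.509 2.092
vertex 3.254 -2.502 1.907
endloop
endfacet
facet normal 0.048 0.804 -0.593
outer loop
vertex 2.711 -1.509 2.092
vertex 3.279 -0.941 2.909
vertex 3.856 -1.551 2.128
endloop
endfacet
facet normal 0.916 -0.227 0.330
outer loop
vertex 4.158 -2.546 2.61
vertex 4.174 -1.582 3.229
vertex 3.769 -2.551 3.688
endloop
endfacet
facet normal 0.542 -0.818 0.192
outer loop
vertex 4.158 -2.546 2.61
vertex 3.769 -2.551 3.688
vertex 3.201 -3.119 2.871
endloop
endfacet
facet normal 0.344 -0.799 -0.493
outer loop
vertex 4.158 -2.546 2.61
vertex 3.201 -3.119 2.871
vertex 3.254 -2.502 1.907
endloop
endfacet
facet normal 0.596 -0.196 -0.779
outer loop
vertex 4.158 -2.546 2.61
vertex 3.254 -2.502 1.907
vertex 3.856 -1.551 2.128
endloop
endfacet
facet normal 0.950 0.158 -0.270
outer loop
vertex 4.158 -2.546 2.61
vertex 3.856 -1.551 2.128
vertex 4.174 -1.582 3.229
endloop
endfacet
facet normal 0.558 0.153 0.816
outer loop
vertex 3.769 -2.551 3.688
vertex 4.174 -1.582 3.229
vertex 3.226 -1.558 3.873
endloop
endfacet
facet normal -0.048 -0.804 0.593
outer loop
vertex 3.201 -3.119 2.871
vertex 3.769 -2.551 3.688
vertex 2.624 -2.509 3.652
endloop
endfacet
facet normal -0.370 -0.773 -0.515
outer loop
vertex 3.254 -2.502 1.907
vertex 3.201 -3.119 2.871
vertex 2.306 -2.478 2.551
endloop
endfacet
facet normal 0.038 0.203 -0.978
outer loop
vertex 3.856 -1.551 2.128
vertex 3.254 -2.502 1.907
vertex 2.711 -1.509 2.092
endloop
endfacet
facet normal 0.611 0.776 -0.155
outer loop
vertex 4.174 -1.582 3.229
vertex 3.856 -1.551 2.128
vertex 3.279 -0.941 2.909
endloop
endfacet

endsolid


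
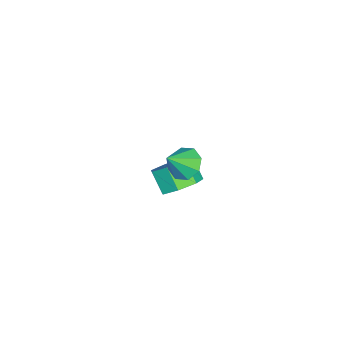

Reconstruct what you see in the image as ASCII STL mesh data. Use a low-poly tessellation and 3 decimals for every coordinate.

solid 
facet normal 0.484 0.517 -0.706
outer loop
vertex -0.194 -0.605 -2.393
vertex -1.075 -0.654 -3.033
vertex -0.811 0.105 -2.296
endloop
endfacet
facet normal 0.583 0.411 0.701
outer loop
vertex -0.194 -0.605 -2.393
vertex -0.811 0.105 -2.296
vertex -0.844 -1.298 -1.447
endloop
endfacet
facet normal 0.582 0.411 0.701
outer loop
vertex -0.844 -1.298 -1.447
vertex -0.811 0.105 -2.296
vertex -1.461 -0.587 -1.351
endloop
endfacet
facet normal -0.485 -0.516 0.706
outer loop
vertex -0.844 -1.298 -1.447
vertex -1.461 -0.587 -1.351
vertex -1.725 -1.346 -2.087
endloop
endfacet
facet normal 0.485 0.517 -0.706
outer loop
vertex -0.811 0.105 -2.296
vertex -1.075 -0.654 -3.033
vertex -1.627 0.244 -2.755
endloop
endfacet
facet normal -0.147 0.844 0.517
outer loop
vertex -0.811 0.105 -2.296
vertex -1.627 0.244 -2.755
vertex -1.461 -0.587 -1.351
endloop
endfacet
facet normal -0.146 0.844 0.517
outer loop
vertex -1.461 -0.587 -1.351
vertex -1.627 0.244 -2.755
vertex -2.277 -0.448 -1.809
endloop
endfacet
facet normal -0.484 -0.516 0.706
outer loop
vertex -1.461 -0.587 -1.351
vertex -2.277 -0.448 -1.809
vertex -1.725 -1.346 -2.087
endloop
endfacet
facet normal 0.485 0.517 -0.706
outer loop
vertex -1.627 0.244 -2.755
vertex -1.075 -0.654 -3.033
vertex -2.027 -0.293 -3.423
endloop
endfacet
facet normal -0.765 0.641 -0.057
outer loop
vertex -1.627 0.244 -2.755
vertex -2.027 -0.293 -3.423
vertex -2.277 -0.448 -1.809
endloop
endfacet
facet normal -0.765 0.641 -0.057
outer loop
vertex -2.277 -0.448 -1.809
vertex -2.027 -0.293 -3.423
vertex -2.677 -0.985 -2.477
endloop
endfacet
facet normal -0.485 -0.517 0.706
outer loop
vertex -2.277 -0.448 -1.809
vertex -2.677 -0.985 -2.477
vertex -1.725 -1.346 -2.087
endloop
endfacet
facet normal 0.485 0.516 -0.706
outer loop
vertex -2.027 -0.293 -3.423
vertex -1.075 -0.654 -3.033
vertex -1.71 -1.102 -3.797
endloop
endfacet
facet normal -0.808 -0.045 -0.588
outer loop
vertex -2.027 -0.293 -3.423
vertex -1.71 -1.102 -3.797
vertex -2.677 -0.985 -2.477
endloop
endfacet
facet normal -0.808 -0.045 -0.588
outer loop
vertex -2.677 -0.985 -2.477
vertex -1.71 -1.102 -3.797
vertex -2.36 -1.794 -2.851
endloop
endfacet
facet normal -0.485 -0.516 0.706
outer loop
vertex -2.677 -0.985 -2.477
vertex -2.36 -1.794 -2.851
vertex -1.725 -1.346 -2.087
endloop
endfacet
facet normal 0.485 0.517 -0.706
outer loop
vertex -1.71 -1.102 -3.797
vertex -1.075 -0.654 -3.033
vertex -0.915 -1.573 -3.596
endloop
endfacet
facet normal -0.242 -0.696 -0.676
outer loop
vertex -1.71 -1.102 -3.797
vertex -0.915 -1.573 -3.596
vertex -2.36 -1.794 -2.851
endloop
endfacet
facet normal -0.242 -0.696 -0.676
outer loop
vertex -2.36 -1.794 -2.851
vertex -0.915 -1.573 -3.596
vertex -1.565 -2.266 -2.65
endloop
endfacet
facet normal -0.485 -0.516 0.706
outer loop
vertex -2.36 -1.794 -2.851
vertex -1.565 -2.266 -2.65
vertex -1.725 -1.346 -2.087
endloop
endfacet
facet normal 0.485 0.517 -0.706
outer loop
vertex -0.915 -1.573 -3.596
vertex -1.075 -0.654 -3.033
vertex -0.241 -1.352 -2.971
endloop
endfacet
facet normal 0.507 -0.824 -0.255
outer loop
vertex -0.915 -1.573 -3.596
vertex -0.241 -1.352 -2.971
vertex -1.565 -2.266 -2.65
endloop
endfacet
facet normal 0.506 -0.823 -0.256
outer loop
vertex -1.565 -2.266 -2.65
vertex -0.241 -1.352 -2.971
vertex -0.89 -2.045 -2.025
endloop
endfacet
facet normal -0.485 -0.516 0.706
outer loop
vertex -1.565 -2.266 -2.65
vertex -0.89 -2.045 -2.025
vertex -1.725 -1.346 -2.087
endloop
endfacet
facet normal 0.484 0.516 -0.706
outer loop
vertex -0.241 -1.352 -2.971
vertex -1.075 -0.654 -3.033
vertex -0.194 -0.605 -2.393
endloop
endfacet
facet normal 0.874 -0.331 0.357
outer loop
vertex -0.241 -1.352 -2.971
vertex -0.194 -0.605 -2.393
vertex -0.89 -2.045 -2.025
endloop
endfacet
facet normal 0.873 -0.331 0.358
outer loop
vertex -0.89 -2.045 -2.025
vertex -0.194 -0.605 -2.393
vertex -0.844 -1.298 -1.447
endloop
endfacet
facet normal -0.485 -0.516 0.706
outer loop
vertex -0.89 -2.045 -2.025
vertex -0.844 -1.298 -1.447
vertex -1.725 -1.346 -2.087
endloop
endfacet
facet normal -0.547 0.419 -0.725
outer loop
vertex 3.191 0.097 2.151
vertex 2.61 0.376 2.751
vertex 3.341 0.708 2.391
endloop
endfacet
facet normal 0.971 -0.174 -0.163
outer loop
vertex 3.191 0.097 2.151
vertex 3.341 0.708 2.391
vertex 3.41 -0.236 3.809
endloop
endfacet
facet normal -0.547 0.420 -0.724
outer loop
vertex 3.341 0.708 2.391
vertex 2.61 0.376 2.751
vertex 3.064 1.125 2.842
endloop
endfacet
facet normal 0.903 0.376 0.207
outer loop
vertex 3.341 0.708 2.391
vertex 3.064 1.125 2.842
vertex 3.41 -0.236 3.809
endloop
endfacet
facet normal -0.547 0.419 -0.725
outer loop
vertex 3.064 1.125 2.842
vertex 2.61 0.376 2.751
vertex 2.521 1.103 3.239
endloop
endfacet
facet normal 0.461 0.589 0.664
outer loop
vertex 3.064 1.125 2.842
vertex 2.521 1.103 3.239
vertex 3.41 -0.236 3.809
endloop
endfacet
facet normal -0.548 0.419 -0.724
outer loop
vertex 2.521 1.103 3.239
vertex 2.61 0.376 2.751
vertex 2.03 0.655 3.351
endloop
endfacet
facet normal -0.094 0.337 0.937
outer loop
vertex 2.521 1.103 3.239
vertex 2.03 0.655 3.351
vertex 3.41 -0.236 3.809
endloop
endfacet
facet normal -0.547 0.420 -0.724
outer loop
vertex 2.03 0.655 3.351
vertex 2.61 0.376 2.751
vertex 1.879 0.044 3.111
endloop
endfacet
facet normal -0.438 -0.233 0.868
outer loop
vertex 2.03 0.655 3.351
vertex 1.879 0.044 3.111
vertex 3.41 -0.236 3.809
endloop
endfacet
facet normal -0.547 0.418 -0.725
outer loop
vertex 1.879 0.044 3.111
vertex 2.61 0.376 2.751
vertex 2.157 -0.373 2.661
endloop
endfacet
facet normal -0.370 -0.784 0.498
outer loop
vertex 1.879 0.044 3.111
vertex 2.157 -0.373 2.661
vertex 3.41 -0.236 3.809
endloop
endfacet
facet normal -0.548 0.418 -0.724
outer loop
vertex 2.157 -0.373 2.661
vertex 2.61 0.376 2.751
vertex 2.7 -0.351 2.263
endloop
endfacet
facet normal 0.071 -0.997 0.042
outer loop
vertex 2.157 -0.373 2.661
vertex 2.7 -0.351 2.263
vertex 3.41 -0.236 3.809
endloop
endfacet
facet normal -0.547 0.419 -0.725
outer loop
vertex 2.7 -0.351 2.263
vertex 2.61 0.376 2.751
vertex 3.191 0.097 2.151
endloop
endfacet
facet normal 0.626 -0.744 -0.232
outer loop
vertex 2.7 -0.351 2.263
vertex 3.191 0.097 2.151
vertex 3.41 -0.236 3.809
endloop
endfacet

endsolid


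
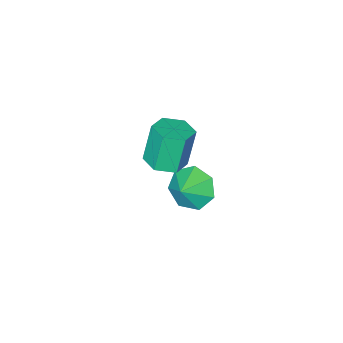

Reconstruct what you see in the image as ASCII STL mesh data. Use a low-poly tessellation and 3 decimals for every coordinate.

solid 
facet normal 0.261 0.015 -0.965
outer loop
vertex 1.827 -1.2 -0.372
vertex 1.193 -0.626 -0.534
vertex 1.988 -0.347 -0.315
endloop
endfacet
facet normal 0.947 -0.196 0.253
outer loop
vertex 1.827 -1.2 -0.372
vertex 1.988 -0.347 -0.315
vertex 1.36 -1.228 1.356
endloop
endfacet
facet normal 0.947 -0.196 0.253
outer loop
vertex 1.36 -1.228 1.356
vertex 1.988 -0.347 -0.315
vertex 1.521 -0.375 1.413
endloop
endfacet
facet normal -0.261 -0.015 0.965
outer loop
vertex 1.36 -1.228 1.356
vertex 1.521 -0.375 1.413
vertex 0.727 -0.654 1.194
endloop
endfacet
facet normal 0.260 0.017 -0.965
outer loop
vertex 1.988 -0.347 -0.315
vertex 1.193 -0.626 -0.534
vertex 1.354 0.227 -0.476
endloop
endfacet
facet normal 0.634 0.751 0.183
outer loop
vertex 1.988 -0.347 -0.315
vertex 1.354 0.227 -0.476
vertex 1.521 -0.375 1.413
endloop
endfacet
facet normal 0.634 0.752 0.184
outer loop
vertex 1.521 -0.375 1.413
vertex 1.354 0.227 -0.476
vertex 0.887 0.199 1.251
endloop
endfacet
facet normal -0.261 -0.016 0.965
outer loop
vertex 1.521 -0.375 1.413
vertex 0.887 0.199 1.251
vertex 0.727 -0.654 1.194
endloop
endfacet
facet normal 0.262 0.016 -0.965
outer loop
vertex 1.354 0.227 -0.476
vertex 1.193 -0.626 -0.534
vertex 0.56 -0.052 -0.696
endloop
endfacet
facet normal -0.314 0.947 -0.069
outer loop
vertex 1.354 0.227 -0.476
vertex 0.56 -0.052 -0.696
vertex 0.887 0.199 1.251
endloop
endfacet
facet normal -0.314 0.947 -0.069
outer loop
vertex 0.887 0.199 1.251
vertex 0.56 -0.052 -0.696
vertex 0.093 -0.08 1.032
endloop
endfacet
facet normal -0.261 -0.016 0.965
outer loop
vertex 0.887 0.199 1.251
vertex 0.093 -0.08 1.032
vertex 0.727 -0.654 1.194
endloop
endfacet
facet normal 0.261 0.015 -0.965
outer loop
vertex 0.56 -0.052 -0.696
vertex 1.193 -0.626 -0.534
vertex 0.399 -0.905 -0.753
endloop
endfacet
facet normal -0.947 0.196 -0.253
outer loop
vertex 0.56 -0.052 -0.696
vertex 0.399 -0.905 -0.753
vertex 0.093 -0.08 1.032
endloop
endfacet
facet normal -0.947 0.196 -0.253
outer loop
vertex 0.093 -0.08 1.032
vertex 0.399 -0.905 -0.753
vertex -0.068 -0.933 0.975
endloop
endfacet
facet normal -0.261 -0.015 0.965
outer loop
vertex 0.093 -0.08 1.032
vertex -0.068 -0.933 0.975
vertex 0.727 -0.654 1.194
endloop
endfacet
facet normal 0.261 0.016 -0.965
outer loop
vertex 0.399 -0.905 -0.753
vertex 1.193 -0.626 -0.534
vertex 1.033 -1.479 -0.591
endloop
endfacet
facet normal -0.634 -0.752 -0.183
outer loop
vertex 0.399 -0.905 -0.753
vertex 1.033 -1.479 -0.591
vertex -0.068 -0.933 0.975
endloop
endfacet
facet normal -0.634 -0.751 -0.184
outer loop
vertex -0.068 -0.933 0.975
vertex 1.033 -1.479 -0.591
vertex 0.566 -1.507 1.136
endloop
endfacet
facet normal -0.260 -0.017 0.965
outer loop
vertex -0.068 -0.933 0.975
vertex 0.566 -1.507 1.136
vertex 0.727 -0.654 1.194
endloop
endfacet
facet normal 0.261 0.016 -0.965
outer loop
vertex 1.033 -1.479 -0.591
vertex 1.193 -0.626 -0.534
vertex 1.827 -1.2 -0.372
endloop
endfacet
facet normal 0.314 -0.947 0.069
outer loop
vertex 1.033 -1.479 -0.591
vertex 1.827 -1.2 -0.372
vertex 0.566 -1.507 1.136
endloop
endfacet
facet normal 0.314 -0.947 0.069
outer loop
vertex 0.566 -1.507 1.136
vertex 1.827 -1.2 -0.372
vertex 1.36 -1.228 1.356
endloop
endfacet
facet normal -0.262 -0.016 0.965
outer loop
vertex 0.566 -1.507 1.136
vertex 1.36 -1.228 1.356
vertex 0.727 -0.654 1.194
endloop
endfacet
facet normal -0.803 -0.256 -0.538
outer loop
vertex -0.234 -2.129 -4.607
vertex -0.747 -1.273 -4.25
vertex -0.138 -1.367 -5.113
endloop
endfacet
facet normal 0.976 -0.193 -0.105
outer loop
vertex -0.234 -2.129 -4.607
vertex -0.138 -1.367 -5.113
vertex 0.087 -1.007 -3.69
endloop
endfacet
facet normal -0.803 -0.256 -0.539
outer loop
vertex -0.138 -1.367 -5.113
vertex -0.747 -1.273 -4.25
vertex -0.5 -0.534 -4.969
endloop
endfacet
facet normal 0.873 0.422 -0.245
outer loop
vertex -0.138 -1.367 -5.113
vertex -0.5 -0.534 -4.969
vertex 0.087 -1.007 -3.69
endloop
endfacet
facet normal -0.802 -0.257 -0.539
outer loop
vertex -0.5 -0.534 -4.969
vertex -0.747 -1.273 -4.25
vertex -1.049 -0.258 -4.284
endloop
endfacet
facet normal 0.521 0.850 0.075
outer loop
vertex -0.5 -0.534 -4.969
vertex -1.049 -0.258 -4.284
vertex 0.087 -1.007 -3.69
endloop
endfacet
facet normal -0.802 -0.257 -0.539
outer loop
vertex -1.049 -0.258 -4.284
vertex -0.747 -1.273 -4.25
vertex -1.37 -0.746 -3.574
endloop
endfacet
facet normal 0.186 0.768 0.612
outer loop
vertex -1.049 -0.258 -4.284
vertex -1.37 -0.746 -3.574
vertex 0.087 -1.007 -3.69
endloop
endfacet
facet normal -0.802 -0.256 -0.540
outer loop
vertex -1.37 -0.746 -3.574
vertex -0.747 -1.273 -4.25
vertex -1.223 -1.631 -3.373
endloop
endfacet
facet normal 0.119 0.239 0.964
outer loop
vertex -1.37 -0.746 -3.574
vertex -1.223 -1.631 -3.373
vertex 0.087 -1.007 -3.69
endloop
endfacet
facet normal -0.802 -0.256 -0.540
outer loop
vertex -1.223 -1.631 -3.373
vertex -0.747 -1.273 -4.25
vertex -0.717 -2.247 -3.833
endloop
endfacet
facet normal 0.371 -0.340 0.864
outer loop
vertex -1.223 -1.631 -3.373
vertex -0.717 -2.247 -3.833
vertex 0.087 -1.007 -3.69
endloop
endfacet
facet normal -0.802 -0.256 -0.540
outer loop
vertex -0.717 -2.247 -3.833
vertex -0.747 -1.273 -4.25
vertex -0.234 -2.129 -4.607
endloop
endfacet
facet normal 0.752 -0.532 0.388
outer loop
vertex -0.717 -2.247 -3.833
vertex -0.234 -2.129 -4.607
vertex 0.087 -1.007 -3.69
endloop
endfacet

endsolid


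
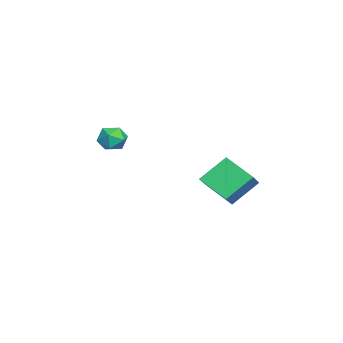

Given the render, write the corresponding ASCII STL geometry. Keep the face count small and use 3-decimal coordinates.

solid 
facet normal -0.383 0.657 0.650
outer loop
vertex -0.596 3.509 2.924
vertex 0.442 5.079 1.949
vertex -1.834 3.733 1.968
endloop
endfacet
facet normal -0.489 -0.741 0.460
outer loop
vertex -1.022 2.341 0.591
vertex -0.596 3.509 2.924
vertex -1.834 3.733 1.968
endloop
endfacet
facet normal -0.383 0.657 0.650
outer loop
vertex -1.834 3.733 1.968
vertex 0.442 5.079 1.949
vertex -0.796 5.303 0.993
endloop
endfacet
facet normal -0.783 0.142 -0.605
outer loop
vertex -0.796 5.303 0.993
vertex -1.022 2.341 0.591
vertex -1.834 3.733 1.968
endloop
endfacet
facet normal 0.783 -0.142 0.605
outer loop
vertex -0.596 3.509 2.924
vertex 1.254 3.687 0.572
vertex 0.442 5.079 1.949
endloop
endfacet
facet normal -0.489 -0.741 0.460
outer loop
vertex 0.216 2.117 1.547
vertex -0.596 3.509 2.924
vertex -1.022 2.341 0.591
endloop
endfacet
facet normal 0.783 -0.142 0.605
outer loop
vertex 0.216 2.117 1.547
vertex 1.254 3.687 0.572
vertex -0.596 3.509 2.924
endloop
endfacet
facet normal 0.489 0.741 -0.460
outer loop
vertex 0.442 5.079 1.949
vertex 1.254 3.687 0.572
vertex -0.796 5.303 0.993
endloop
endfacet
facet normal -0.783 0.142 -0.605
outer loop
vertex 0.016 3.911 -0.384
vertex -1.022 2.341 0.591
vertex -0.796 5.303 0.993
endloop
endfacet
facet normal 0.489 0.741 -0.460
outer loop
vertex -0.796 5.303 0.993
vertex 1.254 3.687 0.572
vertex 0.016 3.911 -0.384
endloop
endfacet
facet normal 0.383 -0.657 -0.650
outer loop
vertex 0.016 3.911 -0.384
vertex 0.216 2.117 1.547
vertex -1.022 2.341 0.591
endloop
endfacet
facet normal 0.383 -0.657 -0.650
outer loop
vertex 1.254 3.687 0.572
vertex 0.216 2.117 1.547
vertex 0.016 3.911 -0.384
endloop
endfacet
facet normal -0.910 0.411 -0.056
outer loop
vertex -3.653 -3.032 2.516
vertex -3.758 -3.132 3.483
vertex -3.366 -2.315 3.116
endloop
endfacet
facet normal -0.482 0.668 -0.567
outer loop
vertex -3.653 -3.032 2.516
vertex -3.366 -2.315 3.116
vertex -2.81 -2.564 2.351
endloop
endfacet
facet normal -0.253 0.118 -0.960
outer loop
vertex -3.653 -3.032 2.516
vertex -2.81 -2.564 2.351
vertex -2.859 -3.534 2.245
endloop
endfacet
facet normal -0.539 -0.479 -0.692
outer loop
vertex -3.653 -3.032 2.516
vertex -2.859 -3.534 2.245
vertex -3.445 -3.886 2.945
endloop
endfacet
facet normal -0.945 -0.297 -0.133
outer loop
vertex -3.653 -3.032 2.516
vertex -3.445 -3.886 2.945
vertex -3.758 -3.132 3.483
endloop
endfacet
facet normal 0.084 0.964 -0.252
outer loop
vertex -2.81 -2.564 2.351
vertex -3.366 -2.315 3.116
vertex -2.395 -2.374 3.215
endloop
endfacet
facet normal -0.607 0.549 0.575
outer loop
vertex -3.366 -2.315 3.116
vertex -3.758 -3.132 3.483
vertex -2.981 -2.726 3.915
endloop
endfacet
facet normal -0.664 -0.597 0.450
outer loop
vertex -3.758 -3.132 3.483
vertex -3.445 -3.886 2.945
vertex -3.03 -3.696 3.809
endloop
endfacet
facet normal -0.008 -0.891 -0.454
outer loop
vertex -3.445 -3.886 2.945
vertex -2.859 -3.534 2.245
vertex -2.474 -3.945 3.044
endloop
endfacet
facet normal 0.455 0.074 -0.888
outer loop
vertex -2.859 -3.534 2.245
vertex -2.81 -2.564 2.351
vertex -2.082 -3.128 2.677
endloop
endfacet
facet normal 0.539 0.479 0.692
outer loop
vertex -2.187 -3.228 3.644
vertex -2.395 -2.374 3.215
vertex -2.981 -2.726 3.915
endloop
endfacet
facet normal 0.253 -0.118 0.960
outer loop
vertex -2.187 -3.228 3.644
vertex -2.981 -2.726 3.915
vertex -3.03 -3.696 3.809
endloop
endfacet
facet normal 0.482 -0.668 0.567
outer loop
vertex -2.187 -3.228 3.644
vertex -3.03 -3.696 3.809
vertex -2.474 -3.945 3.044
endloop
endfacet
facet normal 0.910 -0.411 0.056
outer loop
vertex -2.187 -3.228 3.644
vertex -2.474 -3.945 3.044
vertex -2.082 -3.128 2.677
endloop
endfacet
facet normal 0.945 0.297 0.133
outer loop
vertex -2.187 -3.228 3.644
vertex -2.082 -3.128 2.677
vertex -2.395 -2.374 3.215
endloop
endfacet
facet normal 0.008 0.891 0.454
outer loop
vertex -2.981 -2.726 3.915
vertex -2.395 -2.374 3.215
vertex -3.366 -2.315 3.116
endloop
endfacet
facet normal -0.455 -0.074 0.888
outer loop
vertex -3.03 -3.696 3.809
vertex -2.981 -2.726 3.915
vertex -3.758 -3.132 3.483
endloop
endfacet
facet normal -0.084 -0.964 0.252
outer loop
vertex -2.474 -3.945 3.044
vertex -3.03 -3.696 3.809
vertex -3.445 -3.886 2.945
endloop
endfacet
facet normal 0.607 -0.549 -0.575
outer loop
vertex -2.082 -3.128 2.677
vertex -2.474 -3.945 3.044
vertex -2.859 -3.534 2.245
endloop
endfacet
facet normal 0.664 0.597 -0.450
outer loop
vertex -2.395 -2.374 3.215
vertex -2.082 -3.128 2.677
vertex -2.81 -2.564 2.351
endloop
endfacet

endsolid


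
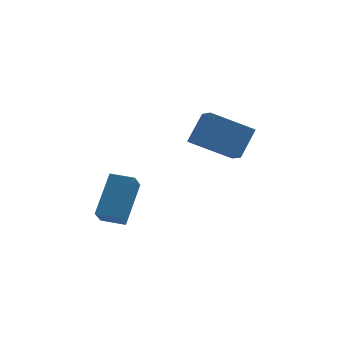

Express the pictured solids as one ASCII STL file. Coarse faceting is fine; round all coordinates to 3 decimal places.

solid 
facet normal -0.926 0.370 0.077
outer loop
vertex -2.603 -1.491 -0.552
vertex -2.066 -0.4 0.665
vertex -2.401 -0.846 -1.219
endloop
endfacet
facet normal -0.312 -0.634 -0.708
outer loop
vertex -1.614 -1.16 -1.285
vertex -2.603 -1.491 -0.552
vertex -2.401 -0.846 -1.219
endloop
endfacet
facet normal -0.926 0.370 0.077
outer loop
vertex -2.401 -0.846 -1.219
vertex -2.066 -0.4 0.665
vertex -1.864 0.245 -0.002
endloop
endfacet
facet normal 0.212 0.679 -0.703
outer loop
vertex -1.864 0.245 -0.002
vertex -1.614 -1.16 -1.285
vertex -2.401 -0.846 -1.219
endloop
endfacet
facet normal -0.212 -0.679 0.703
outer loop
vertex -2.603 -1.491 -0.552
vertex -1.279 -0.714 0.599
vertex -2.066 -0.4 0.665
endloop
endfacet
facet normal -0.312 -0.634 -0.708
outer loop
vertex -1.816 -1.805 -0.618
vertex -2.603 -1.491 -0.552
vertex -1.614 -1.16 -1.285
endloop
endfacet
facet normal -0.212 -0.679 0.703
outer loop
vertex -1.816 -1.805 -0.618
vertex -1.279 -0.714 0.599
vertex -2.603 -1.491 -0.552
endloop
endfacet
facet normal 0.312 0.634 0.708
outer loop
vertex -2.066 -0.4 0.665
vertex -1.279 -0.714 0.599
vertex -1.864 0.245 -0.002
endloop
endfacet
facet normal 0.212 0.679 -0.703
outer loop
vertex -1.077 -0.069 -0.068
vertex -1.614 -1.16 -1.285
vertex -1.864 0.245 -0.002
endloop
endfacet
facet normal 0.312 0.634 0.708
outer loop
vertex -1.864 0.245 -0.002
vertex -1.279 -0.714 0.599
vertex -1.077 -0.069 -0.068
endloop
endfacet
facet normal 0.926 -0.370 -0.077
outer loop
vertex -1.077 -0.069 -0.068
vertex -1.816 -1.805 -0.618
vertex -1.614 -1.16 -1.285
endloop
endfacet
facet normal 0.926 -0.370 -0.077
outer loop
vertex -1.279 -0.714 0.599
vertex -1.816 -1.805 -0.618
vertex -1.077 -0.069 -0.068
endloop
endfacet
facet normal -0.878 0.052 0.476
outer loop
vertex 1.318 1.274 2.491
vertex 1.136 2.059 2.069
vertex 0.761 0.63 1.535
endloop
endfacet
facet normal 0.200 -0.863 0.465
outer loop
vertex 2.244 0.541 0.731
vertex 1.318 1.274 2.491
vertex 0.761 0.63 1.535
endloop
endfacet
facet normal -0.878 0.052 0.476
outer loop
vertex 0.761 0.63 1.535
vertex 1.136 2.059 2.069
vertex 0.579 1.416 1.113
endloop
endfacet
facet normal -0.435 -0.502 -0.747
outer loop
vertex 0.579 1.416 1.113
vertex 2.244 0.541 0.731
vertex 0.761 0.63 1.535
endloop
endfacet
facet normal 0.435 0.503 0.747
outer loop
vertex 1.318 1.274 2.491
vertex 2.619 1.97 1.265
vertex 1.136 2.059 2.069
endloop
endfacet
facet normal 0.199 -0.863 0.464
outer loop
vertex 2.801 1.184 1.687
vertex 1.318 1.274 2.491
vertex 2.244 0.541 0.731
endloop
endfacet
facet normal 0.436 0.502 0.747
outer loop
vertex 2.801 1.184 1.687
vertex 2.619 1.97 1.265
vertex 1.318 1.274 2.491
endloop
endfacet
facet normal -0.200 0.863 -0.464
outer loop
vertex 1.136 2.059 2.069
vertex 2.619 1.97 1.265
vertex 0.579 1.416 1.113
endloop
endfacet
facet normal -0.435 -0.502 -0.747
outer loop
vertex 2.062 1.326 0.309
vertex 2.244 0.541 0.731
vertex 0.579 1.416 1.113
endloop
endfacet
facet normal -0.200 0.863 -0.465
outer loop
vertex 0.579 1.416 1.113
vertex 2.619 1.97 1.265
vertex 2.062 1.326 0.309
endloop
endfacet
facet normal 0.878 -0.052 -0.476
outer loop
vertex 2.062 1.326 0.309
vertex 2.801 1.184 1.687
vertex 2.244 0.541 0.731
endloop
endfacet
facet normal 0.878 -0.052 -0.476
outer loop
vertex 2.619 1.97 1.265
vertex 2.801 1.184 1.687
vertex 2.062 1.326 0.309
endloop
endfacet

endsolid


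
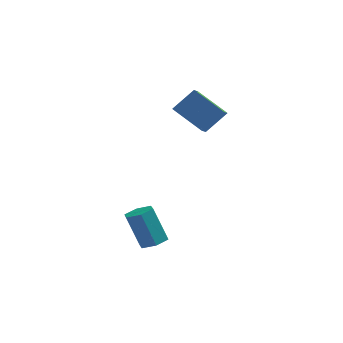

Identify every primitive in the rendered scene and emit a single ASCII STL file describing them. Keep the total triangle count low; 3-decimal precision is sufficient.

solid 
facet normal -0.781 0.380 0.496
outer loop
vertex -1.127 4.183 4.867
vertex -1.05 4.997 4.364
vertex -2.088 3.611 3.793
endloop
endfacet
facet normal -0.080 -0.848 0.523
outer loop
vertex -0.55 2.863 2.816
vertex -1.127 4.183 4.867
vertex -2.088 3.611 3.793
endloop
endfacet
facet normal -0.781 0.380 0.496
outer loop
vertex -2.088 3.611 3.793
vertex -1.05 4.997 4.364
vertex -2.011 4.426 3.29
endloop
endfacet
facet normal -0.620 -0.369 -0.693
outer loop
vertex -2.011 4.426 3.29
vertex -0.55 2.863 2.816
vertex -2.088 3.611 3.793
endloop
endfacet
facet normal 0.620 0.369 0.693
outer loop
vertex -1.127 4.183 4.867
vertex 0.488 4.249 3.387
vertex -1.05 4.997 4.364
endloop
endfacet
facet normal -0.081 -0.848 0.523
outer loop
vertex 0.411 3.434 3.89
vertex -1.127 4.183 4.867
vertex -0.55 2.863 2.816
endloop
endfacet
facet normal 0.620 0.369 0.693
outer loop
vertex 0.411 3.434 3.89
vertex 0.488 4.249 3.387
vertex -1.127 4.183 4.867
endloop
endfacet
facet normal 0.080 0.848 -0.523
outer loop
vertex -1.05 4.997 4.364
vertex 0.488 4.249 3.387
vertex -2.011 4.426 3.29
endloop
endfacet
facet normal -0.620 -0.369 -0.692
outer loop
vertex -0.473 3.677 2.313
vertex -0.55 2.863 2.816
vertex -2.011 4.426 3.29
endloop
endfacet
facet normal 0.080 0.848 -0.524
outer loop
vertex -2.011 4.426 3.29
vertex 0.488 4.249 3.387
vertex -0.473 3.677 2.313
endloop
endfacet
facet normal 0.780 -0.380 -0.496
outer loop
vertex -0.473 3.677 2.313
vertex 0.411 3.434 3.89
vertex -0.55 2.863 2.816
endloop
endfacet
facet normal 0.781 -0.380 -0.496
outer loop
vertex 0.488 4.249 3.387
vertex 0.411 3.434 3.89
vertex -0.473 3.677 2.313
endloop
endfacet
facet normal 0.386 -0.170 -0.907
outer loop
vertex -1.531 -1.06 -2.444
vertex -2.228 -0.969 -2.758
vertex -1.761 -0.362 -2.673
endloop
endfacet
facet normal 0.873 0.386 0.299
outer loop
vertex -1.531 -1.06 -2.444
vertex -1.761 -0.362 -2.673
vertex -2.295 -0.723 -0.648
endloop
endfacet
facet normal 0.872 0.387 0.299
outer loop
vertex -2.295 -0.723 -0.648
vertex -1.761 -0.362 -2.673
vertex -2.526 -0.025 -0.878
endloop
endfacet
facet normal -0.386 0.171 0.907
outer loop
vertex -2.295 -0.723 -0.648
vertex -2.526 -0.025 -0.878
vertex -2.992 -0.631 -0.962
endloop
endfacet
facet normal 0.386 -0.170 -0.907
outer loop
vertex -1.761 -0.362 -2.673
vertex -2.228 -0.969 -2.758
vertex -2.459 -0.271 -2.987
endloop
endfacet
facet normal 0.176 0.978 -0.109
outer loop
vertex -1.761 -0.362 -2.673
vertex -2.459 -0.271 -2.987
vertex -2.526 -0.025 -0.878
endloop
endfacet
facet normal 0.177 0.978 -0.108
outer loop
vertex -2.526 -0.025 -0.878
vertex -2.459 -0.271 -2.987
vertex -3.223 0.066 -1.192
endloop
endfacet
facet normal -0.386 0.171 0.906
outer loop
vertex -2.526 -0.025 -0.878
vertex -3.223 0.066 -1.192
vertex -2.992 -0.631 -0.962
endloop
endfacet
facet normal 0.386 -0.170 -0.907
outer loop
vertex -2.459 -0.271 -2.987
vertex -2.228 -0.969 -2.758
vertex -2.925 -0.877 -3.072
endloop
endfacet
facet normal -0.696 0.592 -0.407
outer loop
vertex -2.459 -0.271 -2.987
vertex -2.925 -0.877 -3.072
vertex -3.223 0.066 -1.192
endloop
endfacet
facet normal -0.696 0.592 -0.407
outer loop
vertex -3.223 0.066 -1.192
vertex -2.925 -0.877 -3.072
vertex -3.689 -0.54 -1.276
endloop
endfacet
facet normal -0.386 0.171 0.906
outer loop
vertex -3.223 0.066 -1.192
vertex -3.689 -0.54 -1.276
vertex -2.992 -0.631 -0.962
endloop
endfacet
facet normal 0.386 -0.171 -0.907
outer loop
vertex -2.925 -0.877 -3.072
vertex -2.228 -0.969 -2.758
vertex -2.694 -1.575 -2.842
endloop
endfacet
facet normal -0.872 -0.387 -0.298
outer loop
vertex -2.925 -0.877 -3.072
vertex -2.694 -1.575 -2.842
vertex -3.689 -0.54 -1.276
endloop
endfacet
facet normal -0.873 -0.386 -0.299
outer loop
vertex -3.689 -0.54 -1.276
vertex -2.694 -1.575 -2.842
vertex -3.459 -1.238 -1.047
endloop
endfacet
facet normal -0.386 0.170 0.907
outer loop
vertex -3.689 -0.54 -1.276
vertex -3.459 -1.238 -1.047
vertex -2.992 -0.631 -0.962
endloop
endfacet
facet normal 0.386 -0.171 -0.906
outer loop
vertex -2.694 -1.575 -2.842
vertex -2.228 -0.969 -2.758
vertex -1.997 -1.666 -2.528
endloop
endfacet
facet normal -0.177 -0.978 0.108
outer loop
vertex -2.694 -1.575 -2.842
vertex -1.997 -1.666 -2.528
vertex -3.459 -1.238 -1.047
endloop
endfacet
facet normal -0.176 -0.978 0.109
outer loop
vertex -3.459 -1.238 -1.047
vertex -1.997 -1.666 -2.528
vertex -2.761 -1.329 -0.733
endloop
endfacet
facet normal -0.386 0.170 0.907
outer loop
vertex -3.459 -1.238 -1.047
vertex -2.761 -1.329 -0.733
vertex -2.992 -0.631 -0.962
endloop
endfacet
facet normal 0.386 -0.171 -0.906
outer loop
vertex -1.997 -1.666 -2.528
vertex -2.228 -0.969 -2.758
vertex -1.531 -1.06 -2.444
endloop
endfacet
facet normal 0.696 -0.592 0.407
outer loop
vertex -1.997 -1.666 -2.528
vertex -1.531 -1.06 -2.444
vertex -2.761 -1.329 -0.733
endloop
endfacet
facet normal 0.696 -0.592 0.407
outer loop
vertex -2.761 -1.329 -0.733
vertex -1.531 -1.06 -2.444
vertex -2.295 -0.723 -0.648
endloop
endfacet
facet normal -0.386 0.170 0.907
outer loop
vertex -2.761 -1.329 -0.733
vertex -2.295 -0.723 -0.648
vertex -2.992 -0.631 -0.962
endloop
endfacet

endsolid


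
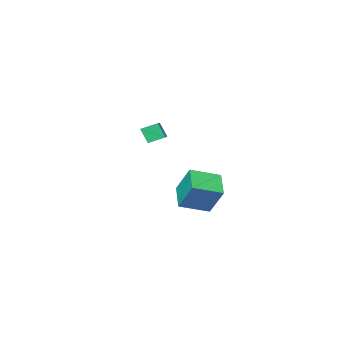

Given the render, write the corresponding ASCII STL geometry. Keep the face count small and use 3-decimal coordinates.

solid 
facet normal -0.871 0.386 -0.304
outer loop
vertex 2.44 4.117 0.911
vertex 3.318 5.48 0.129
vertex 2.57 3.022 -0.853
endloop
endfacet
facet normal -0.488 -0.757 0.434
outer loop
vertex 4.242 2.28 -0.269
vertex 2.44 4.117 0.911
vertex 2.57 3.022 -0.853
endloop
endfacet
facet normal -0.871 0.386 -0.304
outer loop
vertex 2.57 3.022 -0.853
vertex 3.318 5.48 0.129
vertex 3.448 4.386 -1.634
endloop
endfacet
facet normal 0.063 -0.526 -0.848
outer loop
vertex 3.448 4.386 -1.634
vertex 4.242 2.28 -0.269
vertex 2.57 3.022 -0.853
endloop
endfacet
facet normal -0.062 0.527 0.848
outer loop
vertex 2.44 4.117 0.911
vertex 4.99 4.738 0.713
vertex 3.318 5.48 0.129
endloop
endfacet
facet normal -0.488 -0.757 0.434
outer loop
vertex 4.112 3.374 1.494
vertex 2.44 4.117 0.911
vertex 4.242 2.28 -0.269
endloop
endfacet
facet normal -0.062 0.526 0.848
outer loop
vertex 4.112 3.374 1.494
vertex 4.99 4.738 0.713
vertex 2.44 4.117 0.911
endloop
endfacet
facet normal 0.488 0.757 -0.434
outer loop
vertex 3.318 5.48 0.129
vertex 4.99 4.738 0.713
vertex 3.448 4.386 -1.634
endloop
endfacet
facet normal 0.062 -0.526 -0.848
outer loop
vertex 5.12 3.643 -1.051
vertex 4.242 2.28 -0.269
vertex 3.448 4.386 -1.634
endloop
endfacet
facet normal 0.488 0.757 -0.434
outer loop
vertex 3.448 4.386 -1.634
vertex 4.99 4.738 0.713
vertex 5.12 3.643 -1.051
endloop
endfacet
facet normal 0.871 -0.386 0.304
outer loop
vertex 5.12 3.643 -1.051
vertex 4.112 3.374 1.494
vertex 4.242 2.28 -0.269
endloop
endfacet
facet normal 0.871 -0.386 0.304
outer loop
vertex 4.99 4.738 0.713
vertex 4.112 3.374 1.494
vertex 5.12 3.643 -1.051
endloop
endfacet
facet normal -0.642 -0.712 -0.283
outer loop
vertex 1.862 -4.302 2.091
vertex 0.995 -3.702 2.549
vertex 1.704 -3.753 1.07
endloop
endfacet
facet normal 0.755 -0.522 -0.398
outer loop
vertex 2.385 -2.998 1.371
vertex 1.862 -4.302 2.091
vertex 1.704 -3.753 1.07
endloop
endfacet
facet normal -0.643 -0.711 -0.284
outer loop
vertex 1.704 -3.753 1.07
vertex 0.995 -3.702 2.549
vertex 0.837 -3.152 1.528
endloop
endfacet
facet normal -0.135 0.470 -0.872
outer loop
vertex 0.837 -3.152 1.528
vertex 2.385 -2.998 1.371
vertex 1.704 -3.753 1.07
endloop
endfacet
facet normal 0.136 -0.470 0.872
outer loop
vertex 1.862 -4.302 2.091
vertex 1.676 -2.947 2.85
vertex 0.995 -3.702 2.549
endloop
endfacet
facet normal 0.754 -0.522 -0.398
outer loop
vertex 2.543 -3.548 2.392
vertex 1.862 -4.302 2.091
vertex 2.385 -2.998 1.371
endloop
endfacet
facet normal 0.135 -0.470 0.872
outer loop
vertex 2.543 -3.548 2.392
vertex 1.676 -2.947 2.85
vertex 1.862 -4.302 2.091
endloop
endfacet
facet normal -0.755 0.522 0.398
outer loop
vertex 0.995 -3.702 2.549
vertex 1.676 -2.947 2.85
vertex 0.837 -3.152 1.528
endloop
endfacet
facet normal -0.135 0.470 -0.872
outer loop
vertex 1.518 -2.398 1.829
vertex 2.385 -2.998 1.371
vertex 0.837 -3.152 1.528
endloop
endfacet
facet normal -0.754 0.522 0.398
outer loop
vertex 0.837 -3.152 1.528
vertex 1.676 -2.947 2.85
vertex 1.518 -2.398 1.829
endloop
endfacet
facet normal 0.643 0.712 0.284
outer loop
vertex 1.518 -2.398 1.829
vertex 2.543 -3.548 2.392
vertex 2.385 -2.998 1.371
endloop
endfacet
facet normal 0.643 0.712 0.283
outer loop
vertex 1.676 -2.947 2.85
vertex 2.543 -3.548 2.392
vertex 1.518 -2.398 1.829
endloop
endfacet

endsolid


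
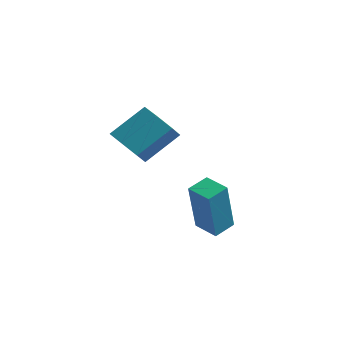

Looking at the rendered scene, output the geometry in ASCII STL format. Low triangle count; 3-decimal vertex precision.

solid 
facet normal -0.986 0.065 0.152
outer loop
vertex 3.5 -3.14 -0.3
vertex 3.589 -2.363 -0.055
vertex 3.234 -2.478 -2.306
endloop
endfacet
facet normal -0.109 -0.948 -0.299
outer loop
vertex 4.131 -2.537 -2.445
vertex 3.5 -3.14 -0.3
vertex 3.234 -2.478 -2.306
endloop
endfacet
facet normal -0.986 0.065 0.152
outer loop
vertex 3.234 -2.478 -2.306
vertex 3.589 -2.363 -0.055
vertex 3.323 -1.7 -2.062
endloop
endfacet
facet normal -0.126 0.310 -0.942
outer loop
vertex 3.323 -1.7 -2.062
vertex 4.131 -2.537 -2.445
vertex 3.234 -2.478 -2.306
endloop
endfacet
facet normal 0.125 -0.311 0.942
outer loop
vertex 3.5 -3.14 -0.3
vertex 4.486 -2.422 -0.194
vertex 3.589 -2.363 -0.055
endloop
endfacet
facet normal -0.109 -0.948 -0.299
outer loop
vertex 4.397 -3.2 -0.438
vertex 3.5 -3.14 -0.3
vertex 4.131 -2.537 -2.445
endloop
endfacet
facet normal 0.124 -0.310 0.943
outer loop
vertex 4.397 -3.2 -0.438
vertex 4.486 -2.422 -0.194
vertex 3.5 -3.14 -0.3
endloop
endfacet
facet normal 0.109 0.948 0.299
outer loop
vertex 3.589 -2.363 -0.055
vertex 4.486 -2.422 -0.194
vertex 3.323 -1.7 -2.062
endloop
endfacet
facet normal -0.124 0.311 -0.942
outer loop
vertex 4.22 -1.76 -2.2
vertex 4.131 -2.537 -2.445
vertex 3.323 -1.7 -2.062
endloop
endfacet
facet normal 0.109 0.948 0.298
outer loop
vertex 3.323 -1.7 -2.062
vertex 4.486 -2.422 -0.194
vertex 4.22 -1.76 -2.2
endloop
endfacet
facet normal 0.986 -0.065 -0.152
outer loop
vertex 4.22 -1.76 -2.2
vertex 4.397 -3.2 -0.438
vertex 4.131 -2.537 -2.445
endloop
endfacet
facet normal 0.986 -0.065 -0.152
outer loop
vertex 4.486 -2.422 -0.194
vertex 4.397 -3.2 -0.438
vertex 4.22 -1.76 -2.2
endloop
endfacet
facet normal -0.317 -0.708 -0.631
outer loop
vertex 0.64 -2.42 -0.001
vertex -0.146 -2.07 0.002
vertex 0.515 -1.899 -0.522
endloop
endfacet
facet normal 0.933 -0.116 -0.340
outer loop
vertex 0.64 -2.42 -0.001
vertex 0.515 -1.899 -0.522
vertex 1.152 -1.28 1.014
endloop
endfacet
facet normal 0.933 -0.115 -0.341
outer loop
vertex 1.152 -1.28 1.014
vertex 0.515 -1.899 -0.522
vertex 1.026 -0.76 0.494
endloop
endfacet
facet normal 0.318 0.708 0.631
outer loop
vertex 1.152 -1.28 1.014
vertex 1.026 -0.76 0.494
vertex 0.366 -0.93 1.018
endloop
endfacet
facet normal -0.317 -0.708 -0.631
outer loop
vertex 0.515 -1.899 -0.522
vertex -0.146 -2.07 0.002
vertex -0.108 -1.507 -0.648
endloop
endfacet
facet normal 0.451 0.473 -0.757
outer loop
vertex 0.515 -1.899 -0.522
vertex -0.108 -1.507 -0.648
vertex 1.026 -0.76 0.494
endloop
endfacet
facet normal 0.451 0.473 -0.757
outer loop
vertex 1.026 -0.76 0.494
vertex -0.108 -1.507 -0.648
vertex 0.404 -0.368 0.368
endloop
endfacet
facet normal 0.318 0.708 0.631
outer loop
vertex 1.026 -0.76 0.494
vertex 0.404 -0.368 0.368
vertex 0.366 -0.93 1.018
endloop
endfacet
facet normal -0.318 -0.707 -0.631
outer loop
vertex -0.108 -1.507 -0.648
vertex -0.146 -2.07 0.002
vertex -0.759 -1.539 -0.284
endloop
endfacet
facet normal -0.372 0.705 -0.603
outer loop
vertex -0.108 -1.507 -0.648
vertex -0.759 -1.539 -0.284
vertex 0.404 -0.368 0.368
endloop
endfacet
facet normal -0.372 0.705 -0.603
outer loop
vertex 0.404 -0.368 0.368
vertex -0.759 -1.539 -0.284
vertex -0.247 -0.4 0.732
endloop
endfacet
facet normal 0.318 0.708 0.631
outer loop
vertex 0.404 -0.368 0.368
vertex -0.247 -0.4 0.732
vertex 0.366 -0.93 1.018
endloop
endfacet
facet normal -0.319 -0.708 -0.631
outer loop
vertex -0.759 -1.539 -0.284
vertex -0.146 -2.07 0.002
vertex -0.948 -1.97 0.295
endloop
endfacet
facet normal -0.914 0.407 0.004
outer loop
vertex -0.759 -1.539 -0.284
vertex -0.948 -1.97 0.295
vertex -0.247 -0.4 0.732
endloop
endfacet
facet normal -0.913 0.407 0.003
outer loop
vertex -0.247 -0.4 0.732
vertex -0.948 -1.97 0.295
vertex -0.437 -0.831 1.311
endloop
endfacet
facet normal 0.318 0.708 0.631
outer loop
vertex -0.247 -0.4 0.732
vertex -0.437 -0.831 1.311
vertex 0.366 -0.93 1.018
endloop
endfacet
facet normal -0.319 -0.707 -0.631
outer loop
vertex -0.948 -1.97 0.295
vertex -0.146 -2.07 0.002
vertex -0.534 -2.476 0.653
endloop
endfacet
facet normal -0.768 -0.198 0.609
outer loop
vertex -0.948 -1.97 0.295
vertex -0.534 -2.476 0.653
vertex -0.437 -0.831 1.311
endloop
endfacet
facet normal -0.768 -0.198 0.609
outer loop
vertex -0.437 -0.831 1.311
vertex -0.534 -2.476 0.653
vertex -0.022 -1.337 1.669
endloop
endfacet
facet normal 0.318 0.707 0.632
outer loop
vertex -0.437 -0.831 1.311
vertex -0.022 -1.337 1.669
vertex 0.366 -0.93 1.018
endloop
endfacet
facet normal -0.317 -0.708 -0.631
outer loop
vertex -0.534 -2.476 0.653
vertex -0.146 -2.07 0.002
vertex 0.173 -2.676 0.522
endloop
endfacet
facet normal -0.045 -0.654 0.755
outer loop
vertex -0.534 -2.476 0.653
vertex 0.173 -2.676 0.522
vertex -0.022 -1.337 1.669
endloop
endfacet
facet normal -0.044 -0.654 0.756
outer loop
vertex -0.022 -1.337 1.669
vertex 0.173 -2.676 0.522
vertex 0.685 -1.537 1.537
endloop
endfacet
facet normal 0.318 0.707 0.632
outer loop
vertex -0.022 -1.337 1.669
vertex 0.685 -1.537 1.537
vertex 0.366 -0.93 1.018
endloop
endfacet
facet normal -0.318 -0.708 -0.630
outer loop
vertex 0.173 -2.676 0.522
vertex -0.146 -2.07 0.002
vertex 0.64 -2.42 -0.001
endloop
endfacet
facet normal 0.712 -0.618 0.334
outer loop
vertex 0.173 -2.676 0.522
vertex 0.64 -2.42 -0.001
vertex 0.685 -1.537 1.537
endloop
endfacet
facet normal 0.713 -0.617 0.333
outer loop
vertex 0.685 -1.537 1.537
vertex 0.64 -2.42 -0.001
vertex 1.152 -1.28 1.014
endloop
endfacet
facet normal 0.318 0.707 0.632
outer loop
vertex 0.685 -1.537 1.537
vertex 1.152 -1.28 1.014
vertex 0.366 -0.93 1.018
endloop
endfacet

endsolid


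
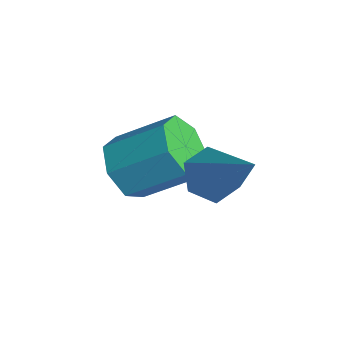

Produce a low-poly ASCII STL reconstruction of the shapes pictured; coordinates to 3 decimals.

solid 
facet normal -0.418 -0.706 -0.571
outer loop
vertex -1.228 -1.888 -3.57
vertex -1.606 -1.323 -3.992
vertex -0.885 -1.645 -4.122
endloop
endfacet
facet normal 0.762 -0.616 0.202
outer loop
vertex -1.228 -1.888 -3.57
vertex -0.885 -1.645 -4.122
vertex -0.596 -0.823 -2.707
endloop
endfacet
facet normal 0.762 -0.615 0.202
outer loop
vertex -0.596 -0.823 -2.707
vertex -0.885 -1.645 -4.122
vertex -0.253 -0.579 -3.259
endloop
endfacet
facet normal 0.419 0.705 0.572
outer loop
vertex -0.596 -0.823 -2.707
vertex -0.253 -0.579 -3.259
vertex -0.974 -0.257 -3.128
endloop
endfacet
facet normal -0.418 -0.706 -0.571
outer loop
vertex -0.885 -1.645 -4.122
vertex -1.606 -1.323 -3.992
vertex -1.085 -1.159 -4.576
endloop
endfacet
facet normal 0.861 -0.109 -0.496
outer loop
vertex -0.885 -1.645 -4.122
vertex -1.085 -1.159 -4.576
vertex -0.253 -0.579 -3.259
endloop
endfacet
facet normal 0.861 -0.109 -0.496
outer loop
vertex -0.253 -0.579 -3.259
vertex -1.085 -1.159 -4.576
vertex -0.453 -0.093 -3.713
endloop
endfacet
facet normal 0.419 0.706 0.571
outer loop
vertex -0.253 -0.579 -3.259
vertex -0.453 -0.093 -3.713
vertex -0.974 -0.257 -3.128
endloop
endfacet
facet normal -0.419 -0.705 -0.572
outer loop
vertex -1.085 -1.159 -4.576
vertex -1.606 -1.323 -3.992
vertex -1.677 -0.796 -4.59
endloop
endfacet
facet normal 0.313 0.479 -0.820
outer loop
vertex -1.085 -1.159 -4.576
vertex -1.677 -0.796 -4.59
vertex -0.453 -0.093 -3.713
endloop
endfacet
facet normal 0.312 0.480 -0.820
outer loop
vertex -0.453 -0.093 -3.713
vertex -1.677 -0.796 -4.59
vertex -1.045 0.269 -3.726
endloop
endfacet
facet normal 0.419 0.706 0.571
outer loop
vertex -0.453 -0.093 -3.713
vertex -1.045 0.269 -3.726
vertex -0.974 -0.257 -3.128
endloop
endfacet
facet normal -0.419 -0.705 -0.572
outer loop
vertex -1.677 -0.796 -4.59
vertex -1.606 -1.323 -3.992
vertex -2.216 -0.83 -4.153
endloop
endfacet
facet normal -0.472 0.707 -0.527
outer loop
vertex -1.677 -0.796 -4.59
vertex -2.216 -0.83 -4.153
vertex -1.045 0.269 -3.726
endloop
endfacet
facet normal -0.471 0.707 -0.527
outer loop
vertex -1.045 0.269 -3.726
vertex -2.216 -0.83 -4.153
vertex -1.584 0.235 -3.29
endloop
endfacet
facet normal 0.418 0.706 0.572
outer loop
vertex -1.045 0.269 -3.726
vertex -1.584 0.235 -3.29
vertex -0.974 -0.257 -3.128
endloop
endfacet
facet normal -0.419 -0.705 -0.571
outer loop
vertex -2.216 -0.83 -4.153
vertex -1.606 -1.323 -3.992
vertex -2.295 -1.235 -3.595
endloop
endfacet
facet normal -0.901 0.402 0.164
outer loop
vertex -2.216 -0.83 -4.153
vertex -2.295 -1.235 -3.595
vertex -1.584 0.235 -3.29
endloop
endfacet
facet normal -0.901 0.402 0.164
outer loop
vertex -1.584 0.235 -3.29
vertex -2.295 -1.235 -3.595
vertex -1.663 -0.17 -2.732
endloop
endfacet
facet normal 0.418 0.706 0.572
outer loop
vertex -1.584 0.235 -3.29
vertex -1.663 -0.17 -2.732
vertex -0.974 -0.257 -3.128
endloop
endfacet
facet normal -0.419 -0.706 -0.571
outer loop
vertex -2.295 -1.235 -3.595
vertex -1.606 -1.323 -3.992
vertex -1.856 -1.706 -3.335
endloop
endfacet
facet normal -0.652 -0.205 0.730
outer loop
vertex -2.295 -1.235 -3.595
vertex -1.856 -1.706 -3.335
vertex -1.663 -0.17 -2.732
endloop
endfacet
facet normal -0.652 -0.205 0.730
outer loop
vertex -1.663 -0.17 -2.732
vertex -1.856 -1.706 -3.335
vertex -1.224 -0.641 -2.472
endloop
endfacet
facet normal 0.418 0.706 0.572
outer loop
vertex -1.663 -0.17 -2.732
vertex -1.224 -0.641 -2.472
vertex -0.974 -0.257 -3.128
endloop
endfacet
facet normal -0.418 -0.706 -0.571
outer loop
vertex -1.856 -1.706 -3.335
vertex -1.606 -1.323 -3.992
vertex -1.228 -1.888 -3.57
endloop
endfacet
facet normal 0.089 -0.658 0.747
outer loop
vertex -1.856 -1.706 -3.335
vertex -1.228 -1.888 -3.57
vertex -1.224 -0.641 -2.472
endloop
endfacet
facet normal 0.089 -0.658 0.747
outer loop
vertex -1.224 -0.641 -2.472
vertex -1.228 -1.888 -3.57
vertex -0.596 -0.823 -2.707
endloop
endfacet
facet normal 0.419 0.705 0.572
outer loop
vertex -1.224 -0.641 -2.472
vertex -0.596 -0.823 -2.707
vertex -0.974 -0.257 -3.128
endloop
endfacet
facet normal -0.660 -0.142 -0.738
outer loop
vertex 0.274 -0.17 -3.914
vertex -0.227 -0.029 -3.493
vertex 0.062 0.462 -3.846
endloop
endfacet
facet normal 0.841 0.328 -0.431
outer loop
vertex 0.274 -0.17 -3.914
vertex 0.062 0.462 -3.846
vertex 1.067 0.249 -2.047
endloop
endfacet
facet normal -0.661 -0.141 -0.737
outer loop
vertex 0.062 0.462 -3.846
vertex -0.227 -0.029 -3.493
vertex -0.439 0.603 -3.424
endloop
endfacet
facet normal 0.251 0.968 -0.026
outer loop
vertex 0.062 0.462 -3.846
vertex -0.439 0.603 -3.424
vertex 1.067 0.249 -2.047
endloop
endfacet
facet normal -0.661 -0.141 -0.737
outer loop
vertex -0.439 0.603 -3.424
vertex -0.227 -0.029 -3.493
vertex -0.728 0.113 -3.071
endloop
endfacet
facet normal -0.402 0.679 0.614
outer loop
vertex -0.439 0.603 -3.424
vertex -0.728 0.113 -3.071
vertex 1.067 0.249 -2.047
endloop
endfacet
facet normal -0.661 -0.141 -0.737
outer loop
vertex -0.728 0.113 -3.071
vertex -0.227 -0.029 -3.493
vertex -0.517 -0.519 -3.139
endloop
endfacet
facet normal -0.466 -0.247 0.850
outer loop
vertex -0.728 0.113 -3.071
vertex -0.517 -0.519 -3.139
vertex 1.067 0.249 -2.047
endloop
endfacet
facet normal -0.661 -0.142 -0.737
outer loop
vertex -0.517 -0.519 -3.139
vertex -0.227 -0.029 -3.493
vertex -0.016 -0.66 -3.561
endloop
endfacet
facet normal 0.124 -0.887 0.444
outer loop
vertex -0.517 -0.519 -3.139
vertex -0.016 -0.66 -3.561
vertex 1.067 0.249 -2.047
endloop
endfacet
facet normal -0.660 -0.141 -0.738
outer loop
vertex -0.016 -0.66 -3.561
vertex -0.227 -0.029 -3.493
vertex 0.274 -0.17 -3.914
endloop
endfacet
facet normal 0.776 -0.600 -0.195
outer loop
vertex -0.016 -0.66 -3.561
vertex 0.274 -0.17 -3.914
vertex 1.067 0.249 -2.047
endloop
endfacet

endsolid
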